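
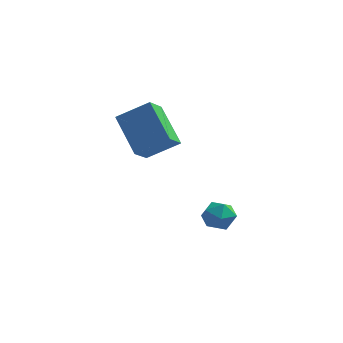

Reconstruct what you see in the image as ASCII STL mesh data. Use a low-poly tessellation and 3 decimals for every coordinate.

solid 
facet normal -0.888 -0.001 0.459
outer loop
vertex 0.311 -2.766 -2.905
vertex 0.602 -3.181 -2.343
vertex 0.621 -2.425 -2.304
endloop
endfacet
facet normal -0.800 0.595 0.075
outer loop
vertex 0.311 -2.766 -2.905
vertex 0.621 -2.425 -2.304
vertex 0.753 -2.159 -3.0
endloop
endfacet
facet normal -0.687 0.406 -0.603
outer loop
vertex 0.311 -2.766 -2.905
vertex 0.753 -2.159 -3.0
vertex 0.816 -2.749 -3.469
endloop
endfacet
facet normal -0.704 -0.307 -0.640
outer loop
vertex 0.311 -2.766 -2.905
vertex 0.816 -2.749 -3.469
vertex 0.723 -3.382 -3.063
endloop
endfacet
facet normal -0.829 -0.559 0.017
outer loop
vertex 0.311 -2.766 -2.905
vertex 0.723 -3.382 -3.063
vertex 0.602 -3.181 -2.343
endloop
endfacet
facet normal -0.215 0.925 0.313
outer loop
vertex 0.753 -2.159 -3.0
vertex 0.621 -2.425 -2.304
vertex 1.317 -2.198 -2.497
endloop
endfacet
facet normal -0.356 -0.039 0.934
outer loop
vertex 0.621 -2.425 -2.304
vertex 0.602 -3.181 -2.343
vertex 1.224 -2.831 -2.091
endloop
endfacet
facet normal -0.260 -0.940 0.219
outer loop
vertex 0.602 -3.181 -2.343
vertex 0.723 -3.382 -3.063
vertex 1.287 -3.421 -2.56
endloop
endfacet
facet normal -0.060 -0.533 -0.844
outer loop
vertex 0.723 -3.382 -3.063
vertex 0.816 -2.749 -3.469
vertex 1.419 -3.155 -3.256
endloop
endfacet
facet normal -0.031 0.620 -0.784
outer loop
vertex 0.816 -2.749 -3.469
vertex 0.753 -2.159 -3.0
vertex 1.438 -2.399 -3.217
endloop
endfacet
facet normal 0.704 0.307 0.640
outer loop
vertex 1.729 -2.814 -2.655
vertex 1.317 -2.198 -2.497
vertex 1.224 -2.831 -2.091
endloop
endfacet
facet normal 0.687 -0.406 0.603
outer loop
vertex 1.729 -2.814 -2.655
vertex 1.224 -2.831 -2.091
vertex 1.287 -3.421 -2.56
endloop
endfacet
facet normal 0.800 -0.595 -0.075
outer loop
vertex 1.729 -2.814 -2.655
vertex 1.287 -3.421 -2.56
vertex 1.419 -3.155 -3.256
endloop
endfacet
facet normal 0.888 0.001 -0.459
outer loop
vertex 1.729 -2.814 -2.655
vertex 1.419 -3.155 -3.256
vertex 1.438 -2.399 -3.217
endloop
endfacet
facet normal 0.829 0.559 -0.017
outer loop
vertex 1.729 -2.814 -2.655
vertex 1.438 -2.399 -3.217
vertex 1.317 -2.198 -2.497
endloop
endfacet
facet normal 0.060 0.533 0.844
outer loop
vertex 1.224 -2.831 -2.091
vertex 1.317 -2.198 -2.497
vertex 0.621 -2.425 -2.304
endloop
endfacet
facet normal 0.031 -0.620 0.784
outer loop
vertex 1.287 -3.421 -2.56
vertex 1.224 -2.831 -2.091
vertex 0.602 -3.181 -2.343
endloop
endfacet
facet normal 0.215 -0.925 -0.313
outer loop
vertex 1.419 -3.155 -3.256
vertex 1.287 -3.421 -2.56
vertex 0.723 -3.382 -3.063
endloop
endfacet
facet normal 0.356 0.039 -0.934
outer loop
vertex 1.438 -2.399 -3.217
vertex 1.419 -3.155 -3.256
vertex 0.816 -2.749 -3.469
endloop
endfacet
facet normal 0.260 0.940 -0.219
outer loop
vertex 1.317 -2.198 -2.497
vertex 1.438 -2.399 -3.217
vertex 0.753 -2.159 -3.0
endloop
endfacet
facet normal -0.566 0.538 0.625
outer loop
vertex -2.978 -3.048 2.006
vertex -1.741 -2.679 2.808
vertex -2.83 -2.144 1.362
endloop
endfacet
facet normal -0.814 -0.243 -0.528
outer loop
vertex -1.699 -3.221 0.112
vertex -2.978 -3.048 2.006
vertex -2.83 -2.144 1.362
endloop
endfacet
facet normal -0.565 0.538 0.625
outer loop
vertex -2.83 -2.144 1.362
vertex -1.741 -2.679 2.808
vertex -1.592 -1.775 2.164
endloop
endfacet
facet normal 0.132 0.807 -0.576
outer loop
vertex -1.592 -1.775 2.164
vertex -1.699 -3.221 0.112
vertex -2.83 -2.144 1.362
endloop
endfacet
facet normal -0.132 -0.807 0.576
outer loop
vertex -2.978 -3.048 2.006
vertex -0.61 -3.756 1.558
vertex -1.741 -2.679 2.808
endloop
endfacet
facet normal -0.814 -0.242 -0.528
outer loop
vertex -1.848 -4.125 0.756
vertex -2.978 -3.048 2.006
vertex -1.699 -3.221 0.112
endloop
endfacet
facet normal -0.132 -0.807 0.576
outer loop
vertex -1.848 -4.125 0.756
vertex -0.61 -3.756 1.558
vertex -2.978 -3.048 2.006
endloop
endfacet
facet normal 0.814 0.242 0.528
outer loop
vertex -1.741 -2.679 2.808
vertex -0.61 -3.756 1.558
vertex -1.592 -1.775 2.164
endloop
endfacet
facet normal 0.132 0.807 -0.576
outer loop
vertex -0.462 -2.852 0.914
vertex -1.699 -3.221 0.112
vertex -1.592 -1.775 2.164
endloop
endfacet
facet normal 0.814 0.242 0.527
outer loop
vertex -1.592 -1.775 2.164
vertex -0.61 -3.756 1.558
vertex -0.462 -2.852 0.914
endloop
endfacet
facet normal 0.566 -0.538 -0.625
outer loop
vertex -0.462 -2.852 0.914
vertex -1.848 -4.125 0.756
vertex -1.699 -3.221 0.112
endloop
endfacet
facet normal 0.565 -0.538 -0.625
outer loop
vertex -0.61 -3.756 1.558
vertex -1.848 -4.125 0.756
vertex -0.462 -2.852 0.914
endloop
endfacet

endsolid


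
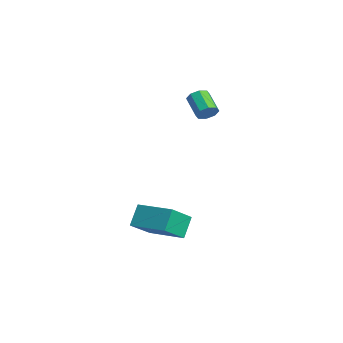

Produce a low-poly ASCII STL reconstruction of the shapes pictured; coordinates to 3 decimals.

solid 
facet normal -0.835 -0.536 -0.127
outer loop
vertex 0.54 -4.246 -1.89
vertex 0.079 -3.739 -1.004
vertex 0.009 -3.213 -2.758
endloop
endfacet
facet normal 0.412 -0.453 -0.791
outer loop
vertex 1.461 -2.281 -2.536
vertex 0.54 -4.246 -1.89
vertex 0.009 -3.213 -2.758
endloop
endfacet
facet normal -0.835 -0.536 -0.127
outer loop
vertex 0.009 -3.213 -2.758
vertex 0.079 -3.739 -1.004
vertex -0.452 -2.706 -1.872
endloop
endfacet
facet normal -0.366 0.713 -0.598
outer loop
vertex -0.452 -2.706 -1.872
vertex 1.461 -2.281 -2.536
vertex 0.009 -3.213 -2.758
endloop
endfacet
facet normal 0.366 -0.713 0.598
outer loop
vertex 0.54 -4.246 -1.89
vertex 1.531 -2.807 -0.782
vertex 0.079 -3.739 -1.004
endloop
endfacet
facet normal 0.412 -0.453 -0.791
outer loop
vertex 1.992 -3.314 -1.668
vertex 0.54 -4.246 -1.89
vertex 1.461 -2.281 -2.536
endloop
endfacet
facet normal 0.366 -0.713 0.598
outer loop
vertex 1.992 -3.314 -1.668
vertex 1.531 -2.807 -0.782
vertex 0.54 -4.246 -1.89
endloop
endfacet
facet normal -0.412 0.453 0.791
outer loop
vertex 0.079 -3.739 -1.004
vertex 1.531 -2.807 -0.782
vertex -0.452 -2.706 -1.872
endloop
endfacet
facet normal -0.366 0.713 -0.598
outer loop
vertex 1.0 -1.774 -1.65
vertex 1.461 -2.281 -2.536
vertex -0.452 -2.706 -1.872
endloop
endfacet
facet normal -0.412 0.453 0.791
outer loop
vertex -0.452 -2.706 -1.872
vertex 1.531 -2.807 -0.782
vertex 1.0 -1.774 -1.65
endloop
endfacet
facet normal 0.835 0.536 0.127
outer loop
vertex 1.0 -1.774 -1.65
vertex 1.992 -3.314 -1.668
vertex 1.461 -2.281 -2.536
endloop
endfacet
facet normal 0.835 0.536 0.127
outer loop
vertex 1.531 -2.807 -0.782
vertex 1.992 -3.314 -1.668
vertex 1.0 -1.774 -1.65
endloop
endfacet
facet normal 0.838 0.037 -0.544
outer loop
vertex -1.165 -0.181 3.429
vertex -1.448 -0.119 2.997
vertex -1.235 0.202 3.347
endloop
endfacet
facet normal 0.516 0.268 0.813
outer loop
vertex -1.165 -0.181 3.429
vertex -1.235 0.202 3.347
vertex -2.129 -0.223 4.055
endloop
endfacet
facet normal 0.515 0.270 0.813
outer loop
vertex -2.129 -0.223 4.055
vertex -1.235 0.202 3.347
vertex -2.199 0.16 3.972
endloop
endfacet
facet normal -0.838 -0.035 0.544
outer loop
vertex -2.129 -0.223 4.055
vertex -2.199 0.16 3.972
vertex -2.412 -0.161 3.623
endloop
endfacet
facet normal 0.838 0.037 -0.544
outer loop
vertex -1.235 0.202 3.347
vertex -1.448 -0.119 2.997
vertex -1.43 0.397 3.06
endloop
endfacet
facet normal 0.240 0.871 0.429
outer loop
vertex -1.235 0.202 3.347
vertex -1.43 0.397 3.06
vertex -2.199 0.16 3.972
endloop
endfacet
facet normal 0.240 0.871 0.429
outer loop
vertex -2.199 0.16 3.972
vertex -1.43 0.397 3.06
vertex -2.394 0.355 3.685
endloop
endfacet
facet normal -0.838 -0.036 0.545
outer loop
vertex -2.199 0.16 3.972
vertex -2.394 0.355 3.685
vertex -2.412 -0.161 3.623
endloop
endfacet
facet normal 0.839 0.037 -0.543
outer loop
vertex -1.43 0.397 3.06
vertex -1.448 -0.119 2.997
vertex -1.635 0.29 2.736
endloop
endfacet
facet normal -0.176 0.962 -0.207
outer loop
vertex -1.43 0.397 3.06
vertex -1.635 0.29 2.736
vertex -2.394 0.355 3.685
endloop
endfacet
facet normal -0.176 0.962 -0.207
outer loop
vertex -2.394 0.355 3.685
vertex -1.635 0.29 2.736
vertex -2.599 0.248 3.362
endloop
endfacet
facet normal -0.838 -0.036 0.544
outer loop
vertex -2.394 0.355 3.685
vertex -2.599 0.248 3.362
vertex -2.412 -0.161 3.623
endloop
endfacet
facet normal 0.838 0.036 -0.544
outer loop
vertex -1.635 0.29 2.736
vertex -1.448 -0.119 2.997
vertex -1.731 -0.057 2.565
endloop
endfacet
facet normal -0.489 0.491 -0.721
outer loop
vertex -1.635 0.29 2.736
vertex -1.731 -0.057 2.565
vertex -2.599 0.248 3.362
endloop
endfacet
facet normal -0.489 0.491 -0.721
outer loop
vertex -2.599 0.248 3.362
vertex -1.731 -0.057 2.565
vertex -2.695 -0.099 3.191
endloop
endfacet
facet normal -0.838 -0.036 0.544
outer loop
vertex -2.599 0.248 3.362
vertex -2.695 -0.099 3.191
vertex -2.412 -0.161 3.623
endloop
endfacet
facet normal 0.838 0.035 -0.544
outer loop
vertex -1.731 -0.057 2.565
vertex -1.448 -0.119 2.997
vertex -1.661 -0.44 2.648
endloop
endfacet
facet normal -0.516 -0.270 -0.813
outer loop
vertex -1.731 -0.057 2.565
vertex -1.661 -0.44 2.648
vertex -2.695 -0.099 3.191
endloop
endfacet
facet normal -0.516 -0.268 -0.814
outer loop
vertex -2.695 -0.099 3.191
vertex -1.661 -0.44 2.648
vertex -2.625 -0.482 3.273
endloop
endfacet
facet normal -0.838 -0.037 0.544
outer loop
vertex -2.695 -0.099 3.191
vertex -2.625 -0.482 3.273
vertex -2.412 -0.161 3.623
endloop
endfacet
facet normal 0.838 0.036 -0.545
outer loop
vertex -1.661 -0.44 2.648
vertex -1.448 -0.119 2.997
vertex -1.466 -0.635 2.935
endloop
endfacet
facet normal -0.240 -0.871 -0.429
outer loop
vertex -1.661 -0.44 2.648
vertex -1.466 -0.635 2.935
vertex -2.625 -0.482 3.273
endloop
endfacet
facet normal -0.240 -0.871 -0.429
outer loop
vertex -2.625 -0.482 3.273
vertex -1.466 -0.635 2.935
vertex -2.43 -0.677 3.56
endloop
endfacet
facet normal -0.838 -0.037 0.544
outer loop
vertex -2.625 -0.482 3.273
vertex -2.43 -0.677 3.56
vertex -2.412 -0.161 3.623
endloop
endfacet
facet normal 0.838 0.036 -0.544
outer loop
vertex -1.466 -0.635 2.935
vertex -1.448 -0.119 2.997
vertex -1.261 -0.528 3.258
endloop
endfacet
facet normal 0.176 -0.962 0.207
outer loop
vertex -1.466 -0.635 2.935
vertex -1.261 -0.528 3.258
vertex -2.43 -0.677 3.56
endloop
endfacet
facet normal 0.176 -0.962 0.206
outer loop
vertex -2.43 -0.677 3.56
vertex -1.261 -0.528 3.258
vertex -2.225 -0.57 3.884
endloop
endfacet
facet normal -0.839 -0.037 0.543
outer loop
vertex -2.43 -0.677 3.56
vertex -2.225 -0.57 3.884
vertex -2.412 -0.161 3.623
endloop
endfacet
facet normal 0.838 0.036 -0.544
outer loop
vertex -1.261 -0.528 3.258
vertex -1.448 -0.119 2.997
vertex -1.165 -0.181 3.429
endloop
endfacet
facet normal 0.489 -0.491 0.721
outer loop
vertex -1.261 -0.528 3.258
vertex -1.165 -0.181 3.429
vertex -2.225 -0.57 3.884
endloop
endfacet
facet normal 0.489 -0.491 0.721
outer loop
vertex -2.225 -0.57 3.884
vertex -1.165 -0.181 3.429
vertex -2.129 -0.223 4.055
endloop
endfacet
facet normal -0.838 -0.036 0.544
outer loop
vertex -2.225 -0.57 3.884
vertex -2.129 -0.223 4.055
vertex -2.412 -0.161 3.623
endloop
endfacet

endsolid


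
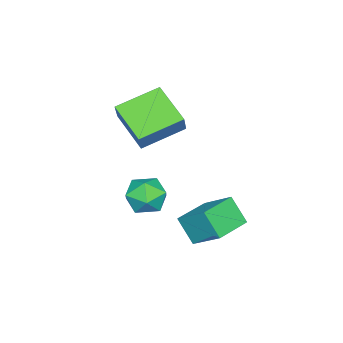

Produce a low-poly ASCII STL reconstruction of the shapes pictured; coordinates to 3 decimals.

solid 
facet normal -0.976 0.213 -0.038
outer loop
vertex -1.063 0.434 -0.031
vertex -0.841 1.615 0.9
vertex -0.863 1.175 -1.018
endloop
endfacet
facet normal -0.147 -0.777 -0.613
outer loop
vertex 0.641 0.845 -0.96
vertex -1.063 0.434 -0.031
vertex -0.863 1.175 -1.018
endloop
endfacet
facet normal -0.976 0.214 -0.038
outer loop
vertex -0.863 1.175 -1.018
vertex -0.841 1.615 0.9
vertex -0.64 2.355 -0.087
endloop
endfacet
facet normal 0.160 0.593 -0.789
outer loop
vertex -0.64 2.355 -0.087
vertex 0.641 0.845 -0.96
vertex -0.863 1.175 -1.018
endloop
endfacet
facet normal -0.160 -0.592 0.790
outer loop
vertex -1.063 0.434 -0.031
vertex 0.663 1.285 0.958
vertex -0.841 1.615 0.9
endloop
endfacet
facet normal -0.146 -0.777 -0.612
outer loop
vertex 0.44 0.105 0.027
vertex -1.063 0.434 -0.031
vertex 0.641 0.845 -0.96
endloop
endfacet
facet normal -0.160 -0.593 0.789
outer loop
vertex 0.44 0.105 0.027
vertex 0.663 1.285 0.958
vertex -1.063 0.434 -0.031
endloop
endfacet
facet normal 0.147 0.777 0.612
outer loop
vertex -0.841 1.615 0.9
vertex 0.663 1.285 0.958
vertex -0.64 2.355 -0.087
endloop
endfacet
facet normal 0.160 0.592 -0.790
outer loop
vertex 0.863 2.026 -0.029
vertex 0.641 0.845 -0.96
vertex -0.64 2.355 -0.087
endloop
endfacet
facet normal 0.146 0.777 0.613
outer loop
vertex -0.64 2.355 -0.087
vertex 0.663 1.285 0.958
vertex 0.863 2.026 -0.029
endloop
endfacet
facet normal 0.976 -0.214 0.038
outer loop
vertex 0.863 2.026 -0.029
vertex 0.44 0.105 0.027
vertex 0.641 0.845 -0.96
endloop
endfacet
facet normal 0.976 -0.214 0.037
outer loop
vertex 0.663 1.285 0.958
vertex 0.44 0.105 0.027
vertex 0.863 2.026 -0.029
endloop
endfacet
facet normal -0.288 0.443 0.849
outer loop
vertex 0.717 -0.198 1.543
vertex 0.159 -0.877 1.708
vertex 1.0 -0.907 2.009
endloop
endfacet
facet normal 0.388 0.609 0.691
outer loop
vertex 0.717 -0.198 1.543
vertex 1.0 -0.907 2.009
vertex 1.528 -0.539 1.388
endloop
endfacet
facet normal 0.395 0.918 0.046
outer loop
vertex 0.717 -0.198 1.543
vertex 1.528 -0.539 1.388
vertex 1.013 -0.283 0.704
endloop
endfacet
facet normal -0.278 0.941 -0.193
outer loop
vertex 0.717 -0.198 1.543
vertex 1.013 -0.283 0.704
vertex 0.167 -0.492 0.902
endloop
endfacet
facet normal -0.699 0.648 0.303
outer loop
vertex 0.717 -0.198 1.543
vertex 0.167 -0.492 0.902
vertex 0.159 -0.877 1.708
endloop
endfacet
facet normal 0.761 0.004 0.649
outer loop
vertex 1.528 -0.539 1.388
vertex 1.0 -0.907 2.009
vertex 1.473 -1.428 1.458
endloop
endfacet
facet normal -0.333 -0.267 0.904
outer loop
vertex 1.0 -0.907 2.009
vertex 0.159 -0.877 1.708
vertex 0.627 -1.637 1.656
endloop
endfacet
facet normal -0.998 0.063 0.020
outer loop
vertex 0.159 -0.877 1.708
vertex 0.167 -0.492 0.902
vertex 0.112 -1.381 0.972
endloop
endfacet
facet normal -0.316 0.539 -0.781
outer loop
vertex 0.167 -0.492 0.902
vertex 1.013 -0.283 0.704
vertex 0.64 -1.013 0.351
endloop
endfacet
facet normal 0.771 0.502 -0.393
outer loop
vertex 1.013 -0.283 0.704
vertex 1.528 -0.539 1.388
vertex 1.481 -1.043 0.652
endloop
endfacet
facet normal 0.278 -0.941 0.193
outer loop
vertex 0.923 -1.722 0.817
vertex 1.473 -1.428 1.458
vertex 0.627 -1.637 1.656
endloop
endfacet
facet normal -0.395 -0.918 -0.046
outer loop
vertex 0.923 -1.722 0.817
vertex 0.627 -1.637 1.656
vertex 0.112 -1.381 0.972
endloop
endfacet
facet normal -0.388 -0.609 -0.691
outer loop
vertex 0.923 -1.722 0.817
vertex 0.112 -1.381 0.972
vertex 0.64 -1.013 0.351
endloop
endfacet
facet normal 0.288 -0.443 -0.849
outer loop
vertex 0.923 -1.722 0.817
vertex 0.64 -1.013 0.351
vertex 1.481 -1.043 0.652
endloop
endfacet
facet normal 0.699 -0.648 -0.303
outer loop
vertex 0.923 -1.722 0.817
vertex 1.481 -1.043 0.652
vertex 1.473 -1.428 1.458
endloop
endfacet
facet normal 0.316 -0.539 0.781
outer loop
vertex 0.627 -1.637 1.656
vertex 1.473 -1.428 1.458
vertex 1.0 -0.907 2.009
endloop
endfacet
facet normal -0.771 -0.502 0.393
outer loop
vertex 0.112 -1.381 0.972
vertex 0.627 -1.637 1.656
vertex 0.159 -0.877 1.708
endloop
endfacet
facet normal -0.761 -0.004 -0.649
outer loop
vertex 0.64 -1.013 0.351
vertex 0.112 -1.381 0.972
vertex 0.167 -0.492 0.902
endloop
endfacet
facet normal 0.333 0.267 -0.904
outer loop
vertex 1.481 -1.043 0.652
vertex 0.64 -1.013 0.351
vertex 1.013 -0.283 0.704
endloop
endfacet
facet normal 0.998 -0.063 -0.020
outer loop
vertex 1.473 -1.428 1.458
vertex 1.481 -1.043 0.652
vertex 1.528 -0.539 1.388
endloop
endfacet
facet normal -0.741 0.592 0.317
outer loop
vertex -2.85 -2.379 4.339
vertex -2.063 -0.944 3.5
vertex -3.445 -2.612 3.383
endloop
endfacet
facet normal -0.428 -0.780 0.456
outer loop
vertex -2.037 -3.736 2.78
vertex -2.85 -2.379 4.339
vertex -3.445 -2.612 3.383
endloop
endfacet
facet normal -0.741 0.592 0.318
outer loop
vertex -3.445 -2.612 3.383
vertex -2.063 -0.944 3.5
vertex -2.658 -1.176 2.544
endloop
endfacet
facet normal -0.517 -0.202 -0.831
outer loop
vertex -2.658 -1.176 2.544
vertex -2.037 -3.736 2.78
vertex -3.445 -2.612 3.383
endloop
endfacet
facet normal 0.518 0.202 0.831
outer loop
vertex -2.85 -2.379 4.339
vertex -0.655 -2.068 2.897
vertex -2.063 -0.944 3.5
endloop
endfacet
facet normal -0.428 -0.780 0.456
outer loop
vertex -1.442 -3.504 3.736
vertex -2.85 -2.379 4.339
vertex -2.037 -3.736 2.78
endloop
endfacet
facet normal 0.518 0.202 0.831
outer loop
vertex -1.442 -3.504 3.736
vertex -0.655 -2.068 2.897
vertex -2.85 -2.379 4.339
endloop
endfacet
facet normal 0.428 0.781 -0.456
outer loop
vertex -2.063 -0.944 3.5
vertex -0.655 -2.068 2.897
vertex -2.658 -1.176 2.544
endloop
endfacet
facet normal -0.518 -0.202 -0.831
outer loop
vertex -1.25 -2.301 1.941
vertex -2.037 -3.736 2.78
vertex -2.658 -1.176 2.544
endloop
endfacet
facet normal 0.428 0.780 -0.456
outer loop
vertex -2.658 -1.176 2.544
vertex -0.655 -2.068 2.897
vertex -1.25 -2.301 1.941
endloop
endfacet
facet normal 0.741 -0.592 -0.317
outer loop
vertex -1.25 -2.301 1.941
vertex -1.442 -3.504 3.736
vertex -2.037 -3.736 2.78
endloop
endfacet
facet normal 0.741 -0.592 -0.317
outer loop
vertex -0.655 -2.068 2.897
vertex -1.442 -3.504 3.736
vertex -1.25 -2.301 1.941
endloop
endfacet

endsolid


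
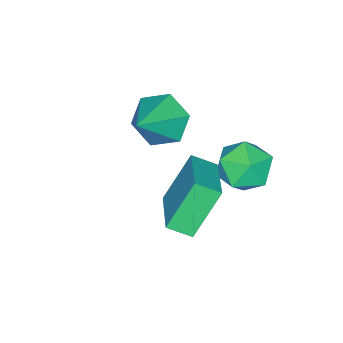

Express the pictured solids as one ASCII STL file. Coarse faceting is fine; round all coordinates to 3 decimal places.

solid 
facet normal -0.746 -0.583 -0.323
outer loop
vertex -1.827 1.693 -2.07
vertex -2.234 2.444 -2.485
vertex -0.792 1.312 -3.774
endloop
endfacet
facet normal 0.429 -0.791 0.437
outer loop
vertex 0.774 2.536 -3.095
vertex -1.827 1.693 -2.07
vertex -0.792 1.312 -3.774
endloop
endfacet
facet normal -0.746 -0.582 -0.323
outer loop
vertex -0.792 1.312 -3.774
vertex -2.234 2.444 -2.485
vertex -1.199 2.064 -4.189
endloop
endfacet
facet normal 0.510 -0.187 -0.839
outer loop
vertex -1.199 2.064 -4.189
vertex 0.774 2.536 -3.095
vertex -0.792 1.312 -3.774
endloop
endfacet
facet normal -0.510 0.187 0.839
outer loop
vertex -1.827 1.693 -2.07
vertex -0.668 3.668 -1.806
vertex -2.234 2.444 -2.485
endloop
endfacet
facet normal 0.428 -0.791 0.437
outer loop
vertex -0.261 2.916 -1.391
vertex -1.827 1.693 -2.07
vertex 0.774 2.536 -3.095
endloop
endfacet
facet normal -0.510 0.187 0.839
outer loop
vertex -0.261 2.916 -1.391
vertex -0.668 3.668 -1.806
vertex -1.827 1.693 -2.07
endloop
endfacet
facet normal -0.429 0.791 -0.437
outer loop
vertex -2.234 2.444 -2.485
vertex -0.668 3.668 -1.806
vertex -1.199 2.064 -4.189
endloop
endfacet
facet normal 0.510 -0.187 -0.839
outer loop
vertex 0.367 3.287 -3.51
vertex 0.774 2.536 -3.095
vertex -1.199 2.064 -4.189
endloop
endfacet
facet normal -0.428 0.791 -0.437
outer loop
vertex -1.199 2.064 -4.189
vertex -0.668 3.668 -1.806
vertex 0.367 3.287 -3.51
endloop
endfacet
facet normal 0.746 0.583 0.323
outer loop
vertex 0.367 3.287 -3.51
vertex -0.261 2.916 -1.391
vertex 0.774 2.536 -3.095
endloop
endfacet
facet normal 0.746 0.582 0.323
outer loop
vertex -0.668 3.668 -1.806
vertex -0.261 2.916 -1.391
vertex 0.367 3.287 -3.51
endloop
endfacet
facet normal -0.904 0.427 -0.004
outer loop
vertex -3.625 3.524 -3.477
vertex -3.972 2.796 -2.754
vertex -3.533 3.728 -2.418
endloop
endfacet
facet normal -0.395 0.908 -0.141
outer loop
vertex -3.625 3.524 -3.477
vertex -3.533 3.728 -2.418
vertex -2.722 3.977 -3.09
endloop
endfacet
facet normal -0.039 0.693 -0.720
outer loop
vertex -3.625 3.524 -3.477
vertex -2.722 3.977 -3.09
vertex -2.658 3.2 -3.841
endloop
endfacet
facet normal -0.328 0.079 -0.941
outer loop
vertex -3.625 3.524 -3.477
vertex -2.658 3.2 -3.841
vertex -3.431 2.47 -3.633
endloop
endfacet
facet normal -0.862 -0.085 -0.499
outer loop
vertex -3.625 3.524 -3.477
vertex -3.431 2.47 -3.633
vertex -3.972 2.796 -2.754
endloop
endfacet
facet normal 0.060 0.910 0.409
outer loop
vertex -2.722 3.977 -3.09
vertex -3.533 3.728 -2.418
vertex -2.509 3.53 -2.127
endloop
endfacet
facet normal -0.764 0.133 0.631
outer loop
vertex -3.533 3.728 -2.418
vertex -3.972 2.796 -2.754
vertex -3.282 2.8 -1.919
endloop
endfacet
facet normal -0.696 -0.698 -0.170
outer loop
vertex -3.972 2.796 -2.754
vertex -3.431 2.47 -3.633
vertex -3.218 2.023 -2.67
endloop
endfacet
facet normal 0.169 -0.431 -0.886
outer loop
vertex -3.431 2.47 -3.633
vertex -2.658 3.2 -3.841
vertex -2.407 2.272 -3.342
endloop
endfacet
facet normal 0.636 0.563 -0.528
outer loop
vertex -2.658 3.2 -3.841
vertex -2.722 3.977 -3.09
vertex -1.968 3.204 -3.006
endloop
endfacet
facet normal 0.328 -0.079 0.941
outer loop
vertex -2.315 2.476 -2.283
vertex -2.509 3.53 -2.127
vertex -3.282 2.8 -1.919
endloop
endfacet
facet normal 0.039 -0.693 0.720
outer loop
vertex -2.315 2.476 -2.283
vertex -3.282 2.8 -1.919
vertex -3.218 2.023 -2.67
endloop
endfacet
facet normal 0.395 -0.908 0.141
outer loop
vertex -2.315 2.476 -2.283
vertex -3.218 2.023 -2.67
vertex -2.407 2.272 -3.342
endloop
endfacet
facet normal 0.904 -0.427 0.004
outer loop
vertex -2.315 2.476 -2.283
vertex -2.407 2.272 -3.342
vertex -1.968 3.204 -3.006
endloop
endfacet
facet normal 0.862 0.085 0.499
outer loop
vertex -2.315 2.476 -2.283
vertex -1.968 3.204 -3.006
vertex -2.509 3.53 -2.127
endloop
endfacet
facet normal -0.169 0.431 0.886
outer loop
vertex -3.282 2.8 -1.919
vertex -2.509 3.53 -2.127
vertex -3.533 3.728 -2.418
endloop
endfacet
facet normal -0.636 -0.563 0.528
outer loop
vertex -3.218 2.023 -2.67
vertex -3.282 2.8 -1.919
vertex -3.972 2.796 -2.754
endloop
endfacet
facet normal -0.060 -0.910 -0.409
outer loop
vertex -2.407 2.272 -3.342
vertex -3.218 2.023 -2.67
vertex -3.431 2.47 -3.633
endloop
endfacet
facet normal 0.764 -0.133 -0.631
outer loop
vertex -1.968 3.204 -3.006
vertex -2.407 2.272 -3.342
vertex -2.658 3.2 -3.841
endloop
endfacet
facet normal 0.696 0.698 0.170
outer loop
vertex -2.509 3.53 -2.127
vertex -1.968 3.204 -3.006
vertex -2.722 3.977 -3.09
endloop
endfacet
facet normal -0.801 -0.101 -0.590
outer loop
vertex -2.56 -0.444 -3.514
vertex -3.196 -0.491 -2.642
vertex -2.978 0.462 -3.101
endloop
endfacet
facet normal 0.751 0.527 -0.396
outer loop
vertex -2.56 -0.444 -3.514
vertex -2.978 0.462 -3.101
vertex -1.584 -0.289 -1.458
endloop
endfacet
facet normal -0.802 -0.100 -0.589
outer loop
vertex -2.978 0.462 -3.101
vertex -3.196 -0.491 -2.642
vertex -3.613 0.415 -2.229
endloop
endfacet
facet normal 0.241 0.944 0.227
outer loop
vertex -2.978 0.462 -3.101
vertex -3.613 0.415 -2.229
vertex -1.584 -0.289 -1.458
endloop
endfacet
facet normal -0.802 -0.100 -0.589
outer loop
vertex -3.613 0.415 -2.229
vertex -3.196 -0.491 -2.642
vertex -3.831 -0.538 -1.77
endloop
endfacet
facet normal -0.172 0.459 0.872
outer loop
vertex -3.613 0.415 -2.229
vertex -3.831 -0.538 -1.77
vertex -1.584 -0.289 -1.458
endloop
endfacet
facet normal -0.802 -0.101 -0.589
outer loop
vertex -3.831 -0.538 -1.77
vertex -3.196 -0.491 -2.642
vertex -3.413 -1.444 -2.184
endloop
endfacet
facet normal -0.075 -0.443 0.893
outer loop
vertex -3.831 -0.538 -1.77
vertex -3.413 -1.444 -2.184
vertex -1.584 -0.289 -1.458
endloop
endfacet
facet normal -0.802 -0.101 -0.589
outer loop
vertex -3.413 -1.444 -2.184
vertex -3.196 -0.491 -2.642
vertex -2.778 -1.397 -3.056
endloop
endfacet
facet normal 0.435 -0.859 0.270
outer loop
vertex -3.413 -1.444 -2.184
vertex -2.778 -1.397 -3.056
vertex -1.584 -0.289 -1.458
endloop
endfacet
facet normal -0.801 -0.100 -0.590
outer loop
vertex -2.778 -1.397 -3.056
vertex -3.196 -0.491 -2.642
vertex -2.56 -0.444 -3.514
endloop
endfacet
facet normal 0.848 -0.374 -0.375
outer loop
vertex -2.778 -1.397 -3.056
vertex -2.56 -0.444 -3.514
vertex -1.584 -0.289 -1.458
endloop
endfacet

endsolid


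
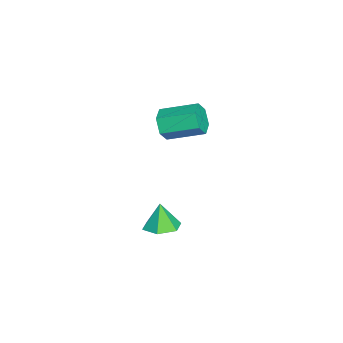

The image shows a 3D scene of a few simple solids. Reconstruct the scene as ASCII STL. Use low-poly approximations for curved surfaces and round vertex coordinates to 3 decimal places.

solid 
facet normal -0.051 -0.940 -0.337
outer loop
vertex -1.389 -3.87 -1.138
vertex -1.838 -4.084 -0.473
vertex -2.217 -3.817 -1.161
endloop
endfacet
facet normal 0.048 0.334 -0.941
outer loop
vertex -1.389 -3.87 -1.138
vertex -2.217 -3.817 -1.161
vertex -1.294 -2.122 -0.512
endloop
endfacet
facet normal 0.048 0.334 -0.941
outer loop
vertex -1.294 -2.122 -0.512
vertex -2.217 -3.817 -1.161
vertex -2.122 -2.068 -0.535
endloop
endfacet
facet normal 0.052 0.940 0.337
outer loop
vertex -1.294 -2.122 -0.512
vertex -2.122 -2.068 -0.535
vertex -1.742 -2.336 0.153
endloop
endfacet
facet normal -0.050 -0.940 -0.337
outer loop
vertex -2.217 -3.817 -1.161
vertex -1.838 -4.084 -0.473
vertex -2.665 -4.031 -0.497
endloop
endfacet
facet normal -0.840 0.223 -0.495
outer loop
vertex -2.217 -3.817 -1.161
vertex -2.665 -4.031 -0.497
vertex -2.122 -2.068 -0.535
endloop
endfacet
facet normal -0.840 0.223 -0.494
outer loop
vertex -2.122 -2.068 -0.535
vertex -2.665 -4.031 -0.497
vertex -2.57 -2.282 0.13
endloop
endfacet
facet normal 0.052 0.940 0.337
outer loop
vertex -2.122 -2.068 -0.535
vertex -2.57 -2.282 0.13
vertex -1.742 -2.336 0.153
endloop
endfacet
facet normal -0.050 -0.940 -0.337
outer loop
vertex -2.665 -4.031 -0.497
vertex -1.838 -4.084 -0.473
vertex -2.286 -4.298 0.192
endloop
endfacet
facet normal -0.888 -0.111 0.445
outer loop
vertex -2.665 -4.031 -0.497
vertex -2.286 -4.298 0.192
vertex -2.57 -2.282 0.13
endloop
endfacet
facet normal -0.888 -0.111 0.446
outer loop
vertex -2.57 -2.282 0.13
vertex -2.286 -4.298 0.192
vertex -2.191 -2.55 0.818
endloop
endfacet
facet normal 0.052 0.940 0.338
outer loop
vertex -2.57 -2.282 0.13
vertex -2.191 -2.55 0.818
vertex -1.742 -2.336 0.153
endloop
endfacet
facet normal -0.052 -0.940 -0.337
outer loop
vertex -2.286 -4.298 0.192
vertex -1.838 -4.084 -0.473
vertex -1.458 -4.352 0.215
endloop
endfacet
facet normal -0.048 -0.334 0.941
outer loop
vertex -2.286 -4.298 0.192
vertex -1.458 -4.352 0.215
vertex -2.191 -2.55 0.818
endloop
endfacet
facet normal -0.048 -0.334 0.941
outer loop
vertex -2.191 -2.55 0.818
vertex -1.458 -4.352 0.215
vertex -1.363 -2.603 0.841
endloop
endfacet
facet normal 0.051 0.940 0.337
outer loop
vertex -2.191 -2.55 0.818
vertex -1.363 -2.603 0.841
vertex -1.742 -2.336 0.153
endloop
endfacet
facet normal -0.052 -0.940 -0.337
outer loop
vertex -1.458 -4.352 0.215
vertex -1.838 -4.084 -0.473
vertex -1.01 -4.138 -0.45
endloop
endfacet
facet normal 0.840 -0.223 0.494
outer loop
vertex -1.458 -4.352 0.215
vertex -1.01 -4.138 -0.45
vertex -1.363 -2.603 0.841
endloop
endfacet
facet normal 0.840 -0.223 0.495
outer loop
vertex -1.363 -2.603 0.841
vertex -1.01 -4.138 -0.45
vertex -0.915 -2.389 0.177
endloop
endfacet
facet normal 0.050 0.940 0.337
outer loop
vertex -1.363 -2.603 0.841
vertex -0.915 -2.389 0.177
vertex -1.742 -2.336 0.153
endloop
endfacet
facet normal -0.052 -0.940 -0.338
outer loop
vertex -1.01 -4.138 -0.45
vertex -1.838 -4.084 -0.473
vertex -1.389 -3.87 -1.138
endloop
endfacet
facet normal 0.888 0.112 -0.446
outer loop
vertex -1.01 -4.138 -0.45
vertex -1.389 -3.87 -1.138
vertex -0.915 -2.389 0.177
endloop
endfacet
facet normal 0.888 0.111 -0.446
outer loop
vertex -0.915 -2.389 0.177
vertex -1.389 -3.87 -1.138
vertex -1.294 -2.122 -0.512
endloop
endfacet
facet normal 0.050 0.940 0.337
outer loop
vertex -0.915 -2.389 0.177
vertex -1.294 -2.122 -0.512
vertex -1.742 -2.336 0.153
endloop
endfacet
facet normal 0.272 0.088 -0.958
outer loop
vertex 4.577 -3.624 -2.373
vertex 3.753 -3.524 -2.598
vertex 4.231 -2.837 -2.399
endloop
endfacet
facet normal 0.616 0.295 0.731
outer loop
vertex 4.577 -3.624 -2.373
vertex 4.231 -2.837 -2.399
vertex 3.407 -3.636 -1.382
endloop
endfacet
facet normal 0.272 0.088 -0.958
outer loop
vertex 4.231 -2.837 -2.399
vertex 3.753 -3.524 -2.598
vertex 3.407 -2.737 -2.624
endloop
endfacet
facet normal -0.062 0.809 0.585
outer loop
vertex 4.231 -2.837 -2.399
vertex 3.407 -2.737 -2.624
vertex 3.407 -3.636 -1.382
endloop
endfacet
facet normal 0.273 0.089 -0.958
outer loop
vertex 3.407 -2.737 -2.624
vertex 3.753 -3.524 -2.598
vertex 2.929 -3.424 -2.824
endloop
endfacet
facet normal -0.816 0.469 0.339
outer loop
vertex 3.407 -2.737 -2.624
vertex 2.929 -3.424 -2.824
vertex 3.407 -3.636 -1.382
endloop
endfacet
facet normal 0.273 0.089 -0.958
outer loop
vertex 2.929 -3.424 -2.824
vertex 3.753 -3.524 -2.598
vertex 3.275 -4.211 -2.798
endloop
endfacet
facet normal -0.892 -0.384 0.239
outer loop
vertex 2.929 -3.424 -2.824
vertex 3.275 -4.211 -2.798
vertex 3.407 -3.636 -1.382
endloop
endfacet
facet normal 0.273 0.089 -0.958
outer loop
vertex 3.275 -4.211 -2.798
vertex 3.753 -3.524 -2.598
vertex 4.099 -4.311 -2.572
endloop
endfacet
facet normal -0.214 -0.898 0.385
outer loop
vertex 3.275 -4.211 -2.798
vertex 4.099 -4.311 -2.572
vertex 3.407 -3.636 -1.382
endloop
endfacet
facet normal 0.272 0.088 -0.958
outer loop
vertex 4.099 -4.311 -2.572
vertex 3.753 -3.524 -2.598
vertex 4.577 -3.624 -2.373
endloop
endfacet
facet normal 0.540 -0.558 0.630
outer loop
vertex 4.099 -4.311 -2.572
vertex 4.577 -3.624 -2.373
vertex 3.407 -3.636 -1.382
endloop
endfacet

endsolid


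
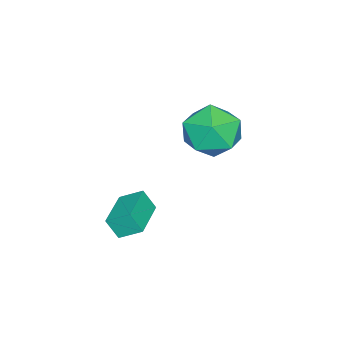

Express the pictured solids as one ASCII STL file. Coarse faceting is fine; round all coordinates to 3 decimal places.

solid 
facet normal 0.058 0.373 0.926
outer loop
vertex -0.363 -0.966 -0.865
vertex -0.364 -2.116 -0.401
vertex 0.709 -1.566 -0.69
endloop
endfacet
facet normal 0.377 0.806 0.456
outer loop
vertex -0.363 -0.966 -0.865
vertex 0.709 -1.566 -0.69
vertex 0.532 -0.9 -1.722
endloop
endfacet
facet normal -0.107 0.994 -0.035
outer loop
vertex -0.363 -0.966 -0.865
vertex 0.532 -0.9 -1.722
vertex -0.65 -1.039 -2.07
endloop
endfacet
facet normal -0.724 0.677 0.132
outer loop
vertex -0.363 -0.966 -0.865
vertex -0.65 -1.039 -2.07
vertex -1.204 -1.791 -1.253
endloop
endfacet
facet normal -0.622 0.293 0.726
outer loop
vertex -0.363 -0.966 -0.865
vertex -1.204 -1.791 -1.253
vertex -0.364 -2.116 -0.401
endloop
endfacet
facet normal 0.891 0.436 0.128
outer loop
vertex 0.532 -0.9 -1.722
vertex 0.709 -1.566 -0.69
vertex 1.084 -2.009 -1.787
endloop
endfacet
facet normal 0.375 -0.264 0.889
outer loop
vertex 0.709 -1.566 -0.69
vertex -0.364 -2.116 -0.401
vertex 0.53 -2.761 -0.97
endloop
endfacet
facet normal -0.725 -0.394 0.565
outer loop
vertex -0.364 -2.116 -0.401
vertex -1.204 -1.791 -1.253
vertex -0.652 -2.9 -1.318
endloop
endfacet
facet normal -0.890 0.226 -0.396
outer loop
vertex -1.204 -1.791 -1.253
vertex -0.65 -1.039 -2.07
vertex -0.829 -2.234 -2.35
endloop
endfacet
facet normal 0.109 0.738 -0.666
outer loop
vertex -0.65 -1.039 -2.07
vertex 0.532 -0.9 -1.722
vertex 0.244 -1.684 -2.639
endloop
endfacet
facet normal 0.724 -0.677 -0.132
outer loop
vertex 0.243 -2.834 -2.175
vertex 1.084 -2.009 -1.787
vertex 0.53 -2.761 -0.97
endloop
endfacet
facet normal 0.107 -0.994 0.035
outer loop
vertex 0.243 -2.834 -2.175
vertex 0.53 -2.761 -0.97
vertex -0.652 -2.9 -1.318
endloop
endfacet
facet normal -0.377 -0.806 -0.456
outer loop
vertex 0.243 -2.834 -2.175
vertex -0.652 -2.9 -1.318
vertex -0.829 -2.234 -2.35
endloop
endfacet
facet normal -0.058 -0.373 -0.926
outer loop
vertex 0.243 -2.834 -2.175
vertex -0.829 -2.234 -2.35
vertex 0.244 -1.684 -2.639
endloop
endfacet
facet normal 0.622 -0.293 -0.726
outer loop
vertex 0.243 -2.834 -2.175
vertex 0.244 -1.684 -2.639
vertex 1.084 -2.009 -1.787
endloop
endfacet
facet normal 0.890 -0.226 0.396
outer loop
vertex 0.53 -2.761 -0.97
vertex 1.084 -2.009 -1.787
vertex 0.709 -1.566 -0.69
endloop
endfacet
facet normal -0.109 -0.738 0.666
outer loop
vertex -0.652 -2.9 -1.318
vertex 0.53 -2.761 -0.97
vertex -0.364 -2.116 -0.401
endloop
endfacet
facet normal -0.891 -0.436 -0.128
outer loop
vertex -0.829 -2.234 -2.35
vertex -0.652 -2.9 -1.318
vertex -1.204 -1.791 -1.253
endloop
endfacet
facet normal -0.375 0.264 -0.889
outer loop
vertex 0.244 -1.684 -2.639
vertex -0.829 -2.234 -2.35
vertex -0.65 -1.039 -2.07
endloop
endfacet
facet normal 0.725 0.394 -0.565
outer loop
vertex 1.084 -2.009 -1.787
vertex 0.244 -1.684 -2.639
vertex 0.532 -0.9 -1.722
endloop
endfacet
facet normal -0.983 -0.176 -0.044
outer loop
vertex 2.934 -4.043 -3.655
vertex 2.762 -3.212 -3.147
vertex 2.886 -3.582 -4.426
endloop
endfacet
facet normal 0.174 -0.840 -0.513
outer loop
vertex 4.518 -3.288 -4.353
vertex 2.934 -4.043 -3.655
vertex 2.886 -3.582 -4.426
endloop
endfacet
facet normal -0.983 -0.178 -0.044
outer loop
vertex 2.886 -3.582 -4.426
vertex 2.762 -3.212 -3.147
vertex 2.713 -2.75 -3.918
endloop
endfacet
facet normal -0.054 0.512 -0.857
outer loop
vertex 2.713 -2.75 -3.918
vertex 4.518 -3.288 -4.353
vertex 2.886 -3.582 -4.426
endloop
endfacet
facet normal 0.054 -0.513 0.857
outer loop
vertex 2.934 -4.043 -3.655
vertex 4.394 -2.918 -3.074
vertex 2.762 -3.212 -3.147
endloop
endfacet
facet normal 0.174 -0.840 -0.514
outer loop
vertex 4.567 -3.75 -3.582
vertex 2.934 -4.043 -3.655
vertex 4.518 -3.288 -4.353
endloop
endfacet
facet normal 0.054 -0.512 0.857
outer loop
vertex 4.567 -3.75 -3.582
vertex 4.394 -2.918 -3.074
vertex 2.934 -4.043 -3.655
endloop
endfacet
facet normal -0.174 0.840 0.514
outer loop
vertex 2.762 -3.212 -3.147
vertex 4.394 -2.918 -3.074
vertex 2.713 -2.75 -3.918
endloop
endfacet
facet normal -0.054 0.513 -0.857
outer loop
vertex 4.346 -2.457 -3.845
vertex 4.518 -3.288 -4.353
vertex 2.713 -2.75 -3.918
endloop
endfacet
facet normal -0.174 0.840 0.513
outer loop
vertex 2.713 -2.75 -3.918
vertex 4.394 -2.918 -3.074
vertex 4.346 -2.457 -3.845
endloop
endfacet
facet normal 0.983 0.177 0.044
outer loop
vertex 4.346 -2.457 -3.845
vertex 4.567 -3.75 -3.582
vertex 4.518 -3.288 -4.353
endloop
endfacet
facet normal 0.983 0.177 0.045
outer loop
vertex 4.394 -2.918 -3.074
vertex 4.567 -3.75 -3.582
vertex 4.346 -2.457 -3.845
endloop
endfacet

endsolid


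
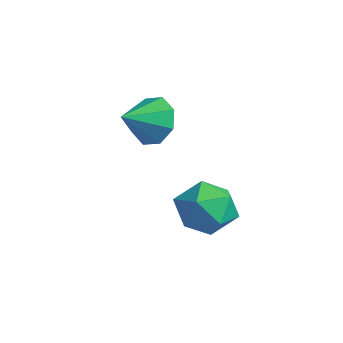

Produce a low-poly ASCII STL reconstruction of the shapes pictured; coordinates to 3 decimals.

solid 
facet normal -0.696 0.365 0.618
outer loop
vertex 2.845 0.91 0.14
vertex 3.621 0.868 1.038
vertex 3.54 1.846 0.369
endloop
endfacet
facet normal -0.796 0.603 -0.047
outer loop
vertex 2.845 0.91 0.14
vertex 3.54 1.846 0.369
vertex 3.35 1.508 -0.754
endloop
endfacet
facet normal -0.880 0.037 -0.473
outer loop
vertex 2.845 0.91 0.14
vertex 3.35 1.508 -0.754
vertex 3.314 0.321 -0.779
endloop
endfacet
facet normal -0.832 -0.551 -0.071
outer loop
vertex 2.845 0.91 0.14
vertex 3.314 0.321 -0.779
vertex 3.481 -0.075 0.329
endloop
endfacet
facet normal -0.717 -0.347 0.604
outer loop
vertex 2.845 0.91 0.14
vertex 3.481 -0.075 0.329
vertex 3.621 0.868 1.038
endloop
endfacet
facet normal -0.205 0.946 -0.250
outer loop
vertex 3.35 1.508 -0.754
vertex 3.54 1.846 0.369
vertex 4.439 1.835 -0.409
endloop
endfacet
facet normal -0.041 0.562 0.826
outer loop
vertex 3.54 1.846 0.369
vertex 3.621 0.868 1.038
vertex 4.606 1.439 0.699
endloop
endfacet
facet normal -0.076 -0.592 0.802
outer loop
vertex 3.621 0.868 1.038
vertex 3.481 -0.075 0.329
vertex 4.57 0.252 0.674
endloop
endfacet
facet normal -0.262 -0.921 -0.290
outer loop
vertex 3.481 -0.075 0.329
vertex 3.314 0.321 -0.779
vertex 4.38 -0.086 -0.449
endloop
endfacet
facet normal -0.341 0.030 -0.940
outer loop
vertex 3.314 0.321 -0.779
vertex 3.35 1.508 -0.754
vertex 4.299 0.892 -1.118
endloop
endfacet
facet normal 0.832 0.551 0.071
outer loop
vertex 5.075 0.85 -0.22
vertex 4.439 1.835 -0.409
vertex 4.606 1.439 0.699
endloop
endfacet
facet normal 0.880 -0.037 0.473
outer loop
vertex 5.075 0.85 -0.22
vertex 4.606 1.439 0.699
vertex 4.57 0.252 0.674
endloop
endfacet
facet normal 0.796 -0.603 0.047
outer loop
vertex 5.075 0.85 -0.22
vertex 4.57 0.252 0.674
vertex 4.38 -0.086 -0.449
endloop
endfacet
facet normal 0.696 -0.365 -0.618
outer loop
vertex 5.075 0.85 -0.22
vertex 4.38 -0.086 -0.449
vertex 4.299 0.892 -1.118
endloop
endfacet
facet normal 0.717 0.347 -0.604
outer loop
vertex 5.075 0.85 -0.22
vertex 4.299 0.892 -1.118
vertex 4.439 1.835 -0.409
endloop
endfacet
facet normal 0.262 0.921 0.290
outer loop
vertex 4.606 1.439 0.699
vertex 4.439 1.835 -0.409
vertex 3.54 1.846 0.369
endloop
endfacet
facet normal 0.341 -0.030 0.940
outer loop
vertex 4.57 0.252 0.674
vertex 4.606 1.439 0.699
vertex 3.621 0.868 1.038
endloop
endfacet
facet normal 0.205 -0.946 0.250
outer loop
vertex 4.38 -0.086 -0.449
vertex 4.57 0.252 0.674
vertex 3.481 -0.075 0.329
endloop
endfacet
facet normal 0.041 -0.562 -0.826
outer loop
vertex 4.299 0.892 -1.118
vertex 4.38 -0.086 -0.449
vertex 3.314 0.321 -0.779
endloop
endfacet
facet normal 0.076 0.592 -0.802
outer loop
vertex 4.439 1.835 -0.409
vertex 4.299 0.892 -1.118
vertex 3.35 1.508 -0.754
endloop
endfacet
facet normal -0.244 0.883 -0.402
outer loop
vertex 2.923 -0.276 2.67
vertex 2.127 -0.193 3.335
vertex 3.128 0.089 3.347
endloop
endfacet
facet normal 0.911 -0.409 -0.056
outer loop
vertex 2.923 -0.276 2.67
vertex 3.128 0.089 3.347
vertex 2.473 -1.447 3.905
endloop
endfacet
facet normal -0.244 0.883 -0.401
outer loop
vertex 3.128 0.089 3.347
vertex 2.127 -0.193 3.335
vertex 2.747 0.288 4.017
endloop
endfacet
facet normal 0.835 -0.166 0.524
outer loop
vertex 3.128 0.089 3.347
vertex 2.747 0.288 4.017
vertex 2.473 -1.447 3.905
endloop
endfacet
facet normal -0.243 0.883 -0.402
outer loop
vertex 2.747 0.288 4.017
vertex 2.127 -0.193 3.335
vertex 2.003 0.206 4.287
endloop
endfacet
facet normal 0.350 -0.115 0.930
outer loop
vertex 2.747 0.288 4.017
vertex 2.003 0.206 4.287
vertex 2.473 -1.447 3.905
endloop
endfacet
facet normal -0.243 0.883 -0.402
outer loop
vertex 2.003 0.206 4.287
vertex 2.127 -0.193 3.335
vertex 1.331 -0.11 3.999
endloop
endfacet
facet normal -0.260 -0.287 0.922
outer loop
vertex 2.003 0.206 4.287
vertex 1.331 -0.11 3.999
vertex 2.473 -1.447 3.905
endloop
endfacet
facet normal -0.243 0.883 -0.402
outer loop
vertex 1.331 -0.11 3.999
vertex 2.127 -0.193 3.335
vertex 1.126 -0.475 3.322
endloop
endfacet
facet normal -0.638 -0.580 0.506
outer loop
vertex 1.331 -0.11 3.999
vertex 1.126 -0.475 3.322
vertex 2.473 -1.447 3.905
endloop
endfacet
facet normal -0.243 0.883 -0.402
outer loop
vertex 1.126 -0.475 3.322
vertex 2.127 -0.193 3.335
vertex 1.507 -0.675 2.652
endloop
endfacet
facet normal -0.562 -0.824 -0.074
outer loop
vertex 1.126 -0.475 3.322
vertex 1.507 -0.675 2.652
vertex 2.473 -1.447 3.905
endloop
endfacet
facet normal -0.243 0.883 -0.402
outer loop
vertex 1.507 -0.675 2.652
vertex 2.127 -0.193 3.335
vertex 2.252 -0.593 2.382
endloop
endfacet
facet normal -0.077 -0.874 -0.479
outer loop
vertex 1.507 -0.675 2.652
vertex 2.252 -0.593 2.382
vertex 2.473 -1.447 3.905
endloop
endfacet
facet normal -0.244 0.882 -0.402
outer loop
vertex 2.252 -0.593 2.382
vertex 2.127 -0.193 3.335
vertex 2.923 -0.276 2.67
endloop
endfacet
facet normal 0.534 -0.702 -0.471
outer loop
vertex 2.252 -0.593 2.382
vertex 2.923 -0.276 2.67
vertex 2.473 -1.447 3.905
endloop
endfacet

endsolid


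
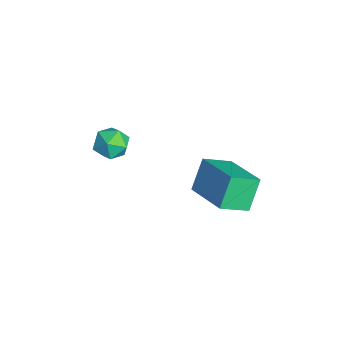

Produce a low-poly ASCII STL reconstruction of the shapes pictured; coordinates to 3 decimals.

solid 
facet normal -0.419 0.356 0.835
outer loop
vertex 0.27 3.051 -3.134
vertex 2.085 3.795 -2.54
vertex 0.002 4.205 -3.761
endloop
endfacet
facet normal -0.885 -0.363 -0.290
outer loop
vertex 0.615 3.685 -4.98
vertex 0.27 3.051 -3.134
vertex 0.002 4.205 -3.761
endloop
endfacet
facet normal -0.419 0.356 0.835
outer loop
vertex 0.002 4.205 -3.761
vertex 2.085 3.795 -2.54
vertex 1.817 4.949 -3.167
endloop
endfacet
facet normal -0.200 0.861 -0.468
outer loop
vertex 1.817 4.949 -3.167
vertex 0.615 3.685 -4.98
vertex 0.002 4.205 -3.761
endloop
endfacet
facet normal 0.200 -0.861 0.468
outer loop
vertex 0.27 3.051 -3.134
vertex 2.698 3.275 -3.759
vertex 2.085 3.795 -2.54
endloop
endfacet
facet normal -0.885 -0.363 -0.290
outer loop
vertex 0.883 2.531 -4.353
vertex 0.27 3.051 -3.134
vertex 0.615 3.685 -4.98
endloop
endfacet
facet normal 0.200 -0.861 0.468
outer loop
vertex 0.883 2.531 -4.353
vertex 2.698 3.275 -3.759
vertex 0.27 3.051 -3.134
endloop
endfacet
facet normal 0.885 0.363 0.290
outer loop
vertex 2.085 3.795 -2.54
vertex 2.698 3.275 -3.759
vertex 1.817 4.949 -3.167
endloop
endfacet
facet normal -0.200 0.861 -0.468
outer loop
vertex 2.43 4.429 -4.386
vertex 0.615 3.685 -4.98
vertex 1.817 4.949 -3.167
endloop
endfacet
facet normal 0.885 0.363 0.290
outer loop
vertex 1.817 4.949 -3.167
vertex 2.698 3.275 -3.759
vertex 2.43 4.429 -4.386
endloop
endfacet
facet normal 0.419 -0.356 -0.835
outer loop
vertex 2.43 4.429 -4.386
vertex 0.883 2.531 -4.353
vertex 0.615 3.685 -4.98
endloop
endfacet
facet normal 0.419 -0.356 -0.835
outer loop
vertex 2.698 3.275 -3.759
vertex 0.883 2.531 -4.353
vertex 2.43 4.429 -4.386
endloop
endfacet
facet normal -0.550 -0.016 0.835
outer loop
vertex 0.815 -0.395 -0.128
vertex 1.263 -0.949 0.157
vertex 1.436 -0.213 0.285
endloop
endfacet
facet normal -0.548 0.636 0.543
outer loop
vertex 0.815 -0.395 -0.128
vertex 1.436 -0.213 0.285
vertex 1.267 0.184 -0.35
endloop
endfacet
facet normal -0.804 0.582 -0.120
outer loop
vertex 0.815 -0.395 -0.128
vertex 1.267 0.184 -0.35
vertex 0.989 -0.307 -0.87
endloop
endfacet
facet normal -0.966 -0.102 -0.239
outer loop
vertex 0.815 -0.395 -0.128
vertex 0.989 -0.307 -0.87
vertex 0.986 -1.008 -0.557
endloop
endfacet
facet normal -0.808 -0.472 0.352
outer loop
vertex 0.815 -0.395 -0.128
vertex 0.986 -1.008 -0.557
vertex 1.263 -0.949 0.157
endloop
endfacet
facet normal 0.130 0.856 0.501
outer loop
vertex 1.267 0.184 -0.35
vertex 1.436 -0.213 0.285
vertex 1.994 -0.012 -0.203
endloop
endfacet
facet normal 0.127 -0.199 0.972
outer loop
vertex 1.436 -0.213 0.285
vertex 1.263 -0.949 0.157
vertex 1.991 -0.713 0.11
endloop
endfacet
facet normal -0.291 -0.937 0.190
outer loop
vertex 1.263 -0.949 0.157
vertex 0.986 -1.008 -0.557
vertex 1.713 -1.204 -0.41
endloop
endfacet
facet normal -0.547 -0.339 -0.765
outer loop
vertex 0.986 -1.008 -0.557
vertex 0.989 -0.307 -0.87
vertex 1.544 -0.807 -1.045
endloop
endfacet
facet normal -0.286 0.768 -0.573
outer loop
vertex 0.989 -0.307 -0.87
vertex 1.267 0.184 -0.35
vertex 1.717 -0.071 -0.917
endloop
endfacet
facet normal 0.966 0.102 0.239
outer loop
vertex 2.165 -0.625 -0.632
vertex 1.994 -0.012 -0.203
vertex 1.991 -0.713 0.11
endloop
endfacet
facet normal 0.804 -0.582 0.120
outer loop
vertex 2.165 -0.625 -0.632
vertex 1.991 -0.713 0.11
vertex 1.713 -1.204 -0.41
endloop
endfacet
facet normal 0.548 -0.636 -0.543
outer loop
vertex 2.165 -0.625 -0.632
vertex 1.713 -1.204 -0.41
vertex 1.544 -0.807 -1.045
endloop
endfacet
facet normal 0.550 0.016 -0.835
outer loop
vertex 2.165 -0.625 -0.632
vertex 1.544 -0.807 -1.045
vertex 1.717 -0.071 -0.917
endloop
endfacet
facet normal 0.808 0.472 -0.352
outer loop
vertex 2.165 -0.625 -0.632
vertex 1.717 -0.071 -0.917
vertex 1.994 -0.012 -0.203
endloop
endfacet
facet normal 0.547 0.339 0.765
outer loop
vertex 1.991 -0.713 0.11
vertex 1.994 -0.012 -0.203
vertex 1.436 -0.213 0.285
endloop
endfacet
facet normal 0.286 -0.768 0.573
outer loop
vertex 1.713 -1.204 -0.41
vertex 1.991 -0.713 0.11
vertex 1.263 -0.949 0.157
endloop
endfacet
facet normal -0.130 -0.856 -0.501
outer loop
vertex 1.544 -0.807 -1.045
vertex 1.713 -1.204 -0.41
vertex 0.986 -1.008 -0.557
endloop
endfacet
facet normal -0.127 0.199 -0.972
outer loop
vertex 1.717 -0.071 -0.917
vertex 1.544 -0.807 -1.045
vertex 0.989 -0.307 -0.87
endloop
endfacet
facet normal 0.291 0.937 -0.190
outer loop
vertex 1.994 -0.012 -0.203
vertex 1.717 -0.071 -0.917
vertex 1.267 0.184 -0.35
endloop
endfacet

endsolid


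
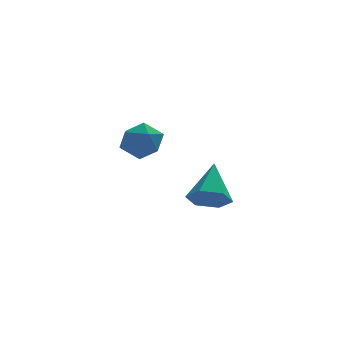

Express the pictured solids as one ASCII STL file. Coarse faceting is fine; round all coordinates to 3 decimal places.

solid 
facet normal -0.918 -0.395 0.048
outer loop
vertex -1.048 -0.845 1.96
vertex -0.744 -1.535 2.1
vertex -0.915 -1.067 2.683
endloop
endfacet
facet normal -0.922 0.287 0.258
outer loop
vertex -1.048 -0.845 1.96
vertex -0.915 -1.067 2.683
vertex -0.752 -0.349 2.466
endloop
endfacet
facet normal -0.673 0.686 -0.279
outer loop
vertex -1.048 -0.845 1.96
vertex -0.752 -0.349 2.466
vertex -0.48 -0.374 1.748
endloop
endfacet
facet normal -0.513 0.250 -0.821
outer loop
vertex -1.048 -0.845 1.96
vertex -0.48 -0.374 1.748
vertex -0.475 -1.107 1.522
endloop
endfacet
facet normal -0.665 -0.418 -0.619
outer loop
vertex -1.048 -0.845 1.96
vertex -0.475 -1.107 1.522
vertex -0.744 -1.535 2.1
endloop
endfacet
facet normal -0.473 0.352 0.808
outer loop
vertex -0.752 -0.349 2.466
vertex -0.915 -1.067 2.683
vertex -0.265 -0.733 2.918
endloop
endfacet
facet normal -0.465 -0.752 0.467
outer loop
vertex -0.915 -1.067 2.683
vertex -0.744 -1.535 2.1
vertex -0.26 -1.466 2.692
endloop
endfacet
facet normal -0.056 -0.790 -0.611
outer loop
vertex -0.744 -1.535 2.1
vertex -0.475 -1.107 1.522
vertex 0.012 -1.491 1.974
endloop
endfacet
facet normal 0.190 0.290 -0.938
outer loop
vertex -0.475 -1.107 1.522
vertex -0.48 -0.374 1.748
vertex 0.175 -0.773 1.757
endloop
endfacet
facet normal -0.068 0.996 -0.060
outer loop
vertex -0.48 -0.374 1.748
vertex -0.752 -0.349 2.466
vertex 0.004 -0.305 2.34
endloop
endfacet
facet normal 0.513 -0.250 0.821
outer loop
vertex 0.308 -0.995 2.48
vertex -0.265 -0.733 2.918
vertex -0.26 -1.466 2.692
endloop
endfacet
facet normal 0.673 -0.686 0.279
outer loop
vertex 0.308 -0.995 2.48
vertex -0.26 -1.466 2.692
vertex 0.012 -1.491 1.974
endloop
endfacet
facet normal 0.922 -0.287 -0.258
outer loop
vertex 0.308 -0.995 2.48
vertex 0.012 -1.491 1.974
vertex 0.175 -0.773 1.757
endloop
endfacet
facet normal 0.918 0.395 -0.048
outer loop
vertex 0.308 -0.995 2.48
vertex 0.175 -0.773 1.757
vertex 0.004 -0.305 2.34
endloop
endfacet
facet normal 0.665 0.418 0.619
outer loop
vertex 0.308 -0.995 2.48
vertex 0.004 -0.305 2.34
vertex -0.265 -0.733 2.918
endloop
endfacet
facet normal -0.190 -0.290 0.938
outer loop
vertex -0.26 -1.466 2.692
vertex -0.265 -0.733 2.918
vertex -0.915 -1.067 2.683
endloop
endfacet
facet normal 0.068 -0.996 0.060
outer loop
vertex 0.012 -1.491 1.974
vertex -0.26 -1.466 2.692
vertex -0.744 -1.535 2.1
endloop
endfacet
facet normal 0.473 -0.352 -0.808
outer loop
vertex 0.175 -0.773 1.757
vertex 0.012 -1.491 1.974
vertex -0.475 -1.107 1.522
endloop
endfacet
facet normal 0.465 0.752 -0.467
outer loop
vertex 0.004 -0.305 2.34
vertex 0.175 -0.773 1.757
vertex -0.48 -0.374 1.748
endloop
endfacet
facet normal 0.056 0.790 0.611
outer loop
vertex -0.265 -0.733 2.918
vertex 0.004 -0.305 2.34
vertex -0.752 -0.349 2.466
endloop
endfacet
facet normal -0.266 -0.721 -0.640
outer loop
vertex 3.268 2.03 -1.997
vertex 2.498 2.219 -1.89
vertex 2.921 2.576 -2.468
endloop
endfacet
facet normal 0.898 0.378 -0.223
outer loop
vertex 3.268 2.03 -1.997
vertex 2.921 2.576 -2.468
vertex 2.962 3.481 -0.77
endloop
endfacet
facet normal -0.265 -0.722 -0.640
outer loop
vertex 2.921 2.576 -2.468
vertex 2.498 2.219 -1.89
vertex 2.15 2.764 -2.361
endloop
endfacet
facet normal 0.148 0.871 -0.468
outer loop
vertex 2.921 2.576 -2.468
vertex 2.15 2.764 -2.361
vertex 2.962 3.481 -0.77
endloop
endfacet
facet normal -0.265 -0.722 -0.639
outer loop
vertex 2.15 2.764 -2.361
vertex 2.498 2.219 -1.89
vertex 1.728 2.407 -1.783
endloop
endfacet
facet normal -0.653 0.758 -0.008
outer loop
vertex 2.15 2.764 -2.361
vertex 1.728 2.407 -1.783
vertex 2.962 3.481 -0.77
endloop
endfacet
facet normal -0.265 -0.722 -0.640
outer loop
vertex 1.728 2.407 -1.783
vertex 2.498 2.219 -1.89
vertex 2.075 1.862 -1.312
endloop
endfacet
facet normal -0.703 0.153 0.695
outer loop
vertex 1.728 2.407 -1.783
vertex 2.075 1.862 -1.312
vertex 2.962 3.481 -0.77
endloop
endfacet
facet normal -0.266 -0.721 -0.640
outer loop
vertex 2.075 1.862 -1.312
vertex 2.498 2.219 -1.89
vertex 2.845 1.673 -1.419
endloop
endfacet
facet normal 0.047 -0.340 0.939
outer loop
vertex 2.075 1.862 -1.312
vertex 2.845 1.673 -1.419
vertex 2.962 3.481 -0.77
endloop
endfacet
facet normal -0.266 -0.721 -0.640
outer loop
vertex 2.845 1.673 -1.419
vertex 2.498 2.219 -1.89
vertex 3.268 2.03 -1.997
endloop
endfacet
facet normal 0.847 -0.227 0.480
outer loop
vertex 2.845 1.673 -1.419
vertex 3.268 2.03 -1.997
vertex 2.962 3.481 -0.77
endloop
endfacet

endsolid


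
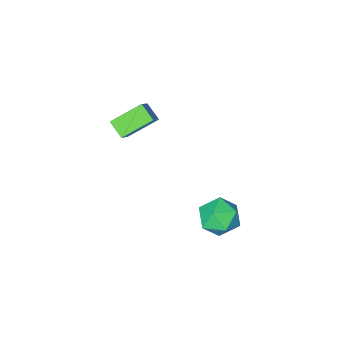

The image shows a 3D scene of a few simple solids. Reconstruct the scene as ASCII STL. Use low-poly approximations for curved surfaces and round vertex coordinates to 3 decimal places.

solid 
facet normal -0.551 -0.468 -0.691
outer loop
vertex 0.951 -2.58 -0.044
vertex 0.882 -1.679 -0.599
vertex 2.482 -3.028 -0.961
endloop
endfacet
facet normal 0.064 -0.850 0.522
outer loop
vertex 3.198 -2.421 -0.061
vertex 0.951 -2.58 -0.044
vertex 2.482 -3.028 -0.961
endloop
endfacet
facet normal -0.550 -0.467 -0.692
outer loop
vertex 2.482 -3.028 -0.961
vertex 0.882 -1.679 -0.599
vertex 2.414 -2.127 -1.515
endloop
endfacet
facet normal 0.832 -0.243 -0.498
outer loop
vertex 2.414 -2.127 -1.515
vertex 3.198 -2.421 -0.061
vertex 2.482 -3.028 -0.961
endloop
endfacet
facet normal -0.832 0.243 0.498
outer loop
vertex 0.951 -2.58 -0.044
vertex 1.598 -1.072 0.301
vertex 0.882 -1.679 -0.599
endloop
endfacet
facet normal 0.064 -0.850 0.523
outer loop
vertex 1.666 -1.973 0.855
vertex 0.951 -2.58 -0.044
vertex 3.198 -2.421 -0.061
endloop
endfacet
facet normal -0.832 0.243 0.498
outer loop
vertex 1.666 -1.973 0.855
vertex 1.598 -1.072 0.301
vertex 0.951 -2.58 -0.044
endloop
endfacet
facet normal -0.064 0.850 -0.523
outer loop
vertex 0.882 -1.679 -0.599
vertex 1.598 -1.072 0.301
vertex 2.414 -2.127 -1.515
endloop
endfacet
facet normal 0.832 -0.243 -0.498
outer loop
vertex 3.129 -1.52 -0.616
vertex 3.198 -2.421 -0.061
vertex 2.414 -2.127 -1.515
endloop
endfacet
facet normal -0.064 0.850 -0.523
outer loop
vertex 2.414 -2.127 -1.515
vertex 1.598 -1.072 0.301
vertex 3.129 -1.52 -0.616
endloop
endfacet
facet normal 0.550 0.468 0.691
outer loop
vertex 3.129 -1.52 -0.616
vertex 1.666 -1.973 0.855
vertex 3.198 -2.421 -0.061
endloop
endfacet
facet normal 0.551 0.467 0.692
outer loop
vertex 1.598 -1.072 0.301
vertex 1.666 -1.973 0.855
vertex 3.129 -1.52 -0.616
endloop
endfacet
facet normal -0.689 -0.629 0.361
outer loop
vertex 0.114 3.782 -3.164
vertex 0.818 2.899 -3.358
vertex 0.847 3.445 -2.351
endloop
endfacet
facet normal -0.740 0.012 0.672
outer loop
vertex 0.114 3.782 -3.164
vertex 0.847 3.445 -2.351
vertex 0.685 4.562 -2.549
endloop
endfacet
facet normal -0.853 0.497 0.162
outer loop
vertex 0.114 3.782 -3.164
vertex 0.685 4.562 -2.549
vertex 0.555 4.707 -3.678
endloop
endfacet
facet normal -0.871 0.156 -0.466
outer loop
vertex 0.114 3.782 -3.164
vertex 0.555 4.707 -3.678
vertex 0.638 3.679 -4.178
endloop
endfacet
facet normal -0.770 -0.538 -0.343
outer loop
vertex 0.114 3.782 -3.164
vertex 0.638 3.679 -4.178
vertex 0.818 2.899 -3.358
endloop
endfacet
facet normal -0.114 0.157 0.981
outer loop
vertex 0.685 4.562 -2.549
vertex 0.847 3.445 -2.351
vertex 1.742 4.161 -2.362
endloop
endfacet
facet normal -0.031 -0.878 0.477
outer loop
vertex 0.847 3.445 -2.351
vertex 0.818 2.899 -3.358
vertex 1.825 3.133 -2.862
endloop
endfacet
facet normal -0.161 -0.733 -0.661
outer loop
vertex 0.818 2.899 -3.358
vertex 0.638 3.679 -4.178
vertex 1.695 3.278 -3.991
endloop
endfacet
facet normal -0.325 0.392 -0.861
outer loop
vertex 0.638 3.679 -4.178
vertex 0.555 4.707 -3.678
vertex 1.533 4.395 -4.189
endloop
endfacet
facet normal -0.295 0.943 0.155
outer loop
vertex 0.555 4.707 -3.678
vertex 0.685 4.562 -2.549
vertex 1.562 4.941 -3.182
endloop
endfacet
facet normal 0.871 -0.156 0.466
outer loop
vertex 2.266 4.058 -3.376
vertex 1.742 4.161 -2.362
vertex 1.825 3.133 -2.862
endloop
endfacet
facet normal 0.853 -0.497 -0.162
outer loop
vertex 2.266 4.058 -3.376
vertex 1.825 3.133 -2.862
vertex 1.695 3.278 -3.991
endloop
endfacet
facet normal 0.740 -0.012 -0.672
outer loop
vertex 2.266 4.058 -3.376
vertex 1.695 3.278 -3.991
vertex 1.533 4.395 -4.189
endloop
endfacet
facet normal 0.689 0.629 -0.361
outer loop
vertex 2.266 4.058 -3.376
vertex 1.533 4.395 -4.189
vertex 1.562 4.941 -3.182
endloop
endfacet
facet normal 0.770 0.538 0.343
outer loop
vertex 2.266 4.058 -3.376
vertex 1.562 4.941 -3.182
vertex 1.742 4.161 -2.362
endloop
endfacet
facet normal 0.325 -0.392 0.861
outer loop
vertex 1.825 3.133 -2.862
vertex 1.742 4.161 -2.362
vertex 0.847 3.445 -2.351
endloop
endfacet
facet normal 0.295 -0.943 -0.155
outer loop
vertex 1.695 3.278 -3.991
vertex 1.825 3.133 -2.862
vertex 0.818 2.899 -3.358
endloop
endfacet
facet normal 0.114 -0.157 -0.981
outer loop
vertex 1.533 4.395 -4.189
vertex 1.695 3.278 -3.991
vertex 0.638 3.679 -4.178
endloop
endfacet
facet normal 0.031 0.878 -0.477
outer loop
vertex 1.562 4.941 -3.182
vertex 1.533 4.395 -4.189
vertex 0.555 4.707 -3.678
endloop
endfacet
facet normal 0.161 0.733 0.661
outer loop
vertex 1.742 4.161 -2.362
vertex 1.562 4.941 -3.182
vertex 0.685 4.562 -2.549
endloop
endfacet

endsolid


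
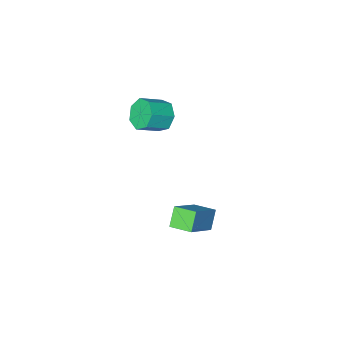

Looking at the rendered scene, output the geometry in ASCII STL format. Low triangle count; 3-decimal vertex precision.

solid 
facet normal -0.874 0.066 -0.482
outer loop
vertex 1.578 -3.102 1.277
vertex 1.205 -3.381 1.915
vertex 1.365 -2.631 1.727
endloop
endfacet
facet normal 0.375 0.723 -0.580
outer loop
vertex 1.578 -3.102 1.277
vertex 1.365 -2.631 1.727
vertex 2.609 -3.18 1.847
endloop
endfacet
facet normal 0.375 0.723 -0.581
outer loop
vertex 2.609 -3.18 1.847
vertex 1.365 -2.631 1.727
vertex 2.395 -2.708 2.296
endloop
endfacet
facet normal 0.873 -0.064 0.484
outer loop
vertex 2.609 -3.18 1.847
vertex 2.395 -2.708 2.296
vertex 2.235 -3.459 2.485
endloop
endfacet
facet normal -0.873 0.065 -0.482
outer loop
vertex 1.365 -2.631 1.727
vertex 1.205 -3.381 1.915
vertex 1.031 -2.725 2.319
endloop
endfacet
facet normal -0.010 0.988 0.151
outer loop
vertex 1.365 -2.631 1.727
vertex 1.031 -2.725 2.319
vertex 2.395 -2.708 2.296
endloop
endfacet
facet normal -0.010 0.988 0.151
outer loop
vertex 2.395 -2.708 2.296
vertex 1.031 -2.725 2.319
vertex 2.062 -2.802 2.888
endloop
endfacet
facet normal 0.874 -0.065 0.481
outer loop
vertex 2.395 -2.708 2.296
vertex 2.062 -2.802 2.888
vertex 2.235 -3.459 2.485
endloop
endfacet
facet normal -0.873 0.066 -0.483
outer loop
vertex 1.031 -2.725 2.319
vertex 1.205 -3.381 1.915
vertex 0.828 -3.313 2.606
endloop
endfacet
facet normal -0.387 0.509 0.769
outer loop
vertex 1.031 -2.725 2.319
vertex 0.828 -3.313 2.606
vertex 2.062 -2.802 2.888
endloop
endfacet
facet normal -0.387 0.510 0.768
outer loop
vertex 2.062 -2.802 2.888
vertex 0.828 -3.313 2.606
vertex 1.859 -3.39 3.176
endloop
endfacet
facet normal 0.874 -0.066 0.482
outer loop
vertex 2.062 -2.802 2.888
vertex 1.859 -3.39 3.176
vertex 2.235 -3.459 2.485
endloop
endfacet
facet normal -0.873 0.064 -0.483
outer loop
vertex 0.828 -3.313 2.606
vertex 1.205 -3.381 1.915
vertex 0.909 -3.953 2.374
endloop
endfacet
facet normal -0.473 -0.353 0.808
outer loop
vertex 0.828 -3.313 2.606
vertex 0.909 -3.953 2.374
vertex 1.859 -3.39 3.176
endloop
endfacet
facet normal -0.472 -0.353 0.808
outer loop
vertex 1.859 -3.39 3.176
vertex 0.909 -3.953 2.374
vertex 1.939 -4.03 2.943
endloop
endfacet
facet normal 0.874 -0.066 0.482
outer loop
vertex 1.859 -3.39 3.176
vertex 1.939 -4.03 2.943
vertex 2.235 -3.459 2.485
endloop
endfacet
facet normal -0.874 0.066 -0.482
outer loop
vertex 0.909 -3.953 2.374
vertex 1.205 -3.381 1.915
vertex 1.212 -4.162 1.796
endloop
endfacet
facet normal -0.202 -0.950 0.238
outer loop
vertex 0.909 -3.953 2.374
vertex 1.212 -4.162 1.796
vertex 1.939 -4.03 2.943
endloop
endfacet
facet normal -0.202 -0.950 0.237
outer loop
vertex 1.939 -4.03 2.943
vertex 1.212 -4.162 1.796
vertex 2.243 -4.239 2.365
endloop
endfacet
facet normal 0.873 -0.065 0.483
outer loop
vertex 1.939 -4.03 2.943
vertex 2.243 -4.239 2.365
vertex 2.235 -3.459 2.485
endloop
endfacet
facet normal -0.873 0.066 -0.482
outer loop
vertex 1.212 -4.162 1.796
vertex 1.205 -3.381 1.915
vertex 1.51 -3.784 1.308
endloop
endfacet
facet normal 0.219 -0.832 -0.510
outer loop
vertex 1.212 -4.162 1.796
vertex 1.51 -3.784 1.308
vertex 2.243 -4.239 2.365
endloop
endfacet
facet normal 0.219 -0.832 -0.510
outer loop
vertex 2.243 -4.239 2.365
vertex 1.51 -3.784 1.308
vertex 2.541 -3.861 1.877
endloop
endfacet
facet normal 0.873 -0.065 0.483
outer loop
vertex 2.243 -4.239 2.365
vertex 2.541 -3.861 1.877
vertex 2.235 -3.459 2.485
endloop
endfacet
facet normal -0.874 0.065 -0.482
outer loop
vertex 1.51 -3.784 1.308
vertex 1.205 -3.381 1.915
vertex 1.578 -3.102 1.277
endloop
endfacet
facet normal 0.476 -0.087 -0.875
outer loop
vertex 1.51 -3.784 1.308
vertex 1.578 -3.102 1.277
vertex 2.541 -3.861 1.877
endloop
endfacet
facet normal 0.477 -0.086 -0.875
outer loop
vertex 2.541 -3.861 1.877
vertex 1.578 -3.102 1.277
vertex 2.609 -3.18 1.847
endloop
endfacet
facet normal 0.873 -0.066 0.483
outer loop
vertex 2.541 -3.861 1.877
vertex 2.609 -3.18 1.847
vertex 2.235 -3.459 2.485
endloop
endfacet
facet normal -0.485 -0.420 0.767
outer loop
vertex 2.086 -0.992 -1.896
vertex 1.563 -0.106 -1.742
vertex 0.747 -1.578 -3.064
endloop
endfacet
facet normal 0.502 -0.852 -0.149
outer loop
vertex 1.237 -1.154 -3.838
vertex 2.086 -0.992 -1.896
vertex 0.747 -1.578 -3.064
endloop
endfacet
facet normal -0.485 -0.420 0.767
outer loop
vertex 0.747 -1.578 -3.064
vertex 1.563 -0.106 -1.742
vertex 0.225 -0.692 -2.909
endloop
endfacet
facet normal -0.716 -0.313 -0.624
outer loop
vertex 0.225 -0.692 -2.909
vertex 1.237 -1.154 -3.838
vertex 0.747 -1.578 -3.064
endloop
endfacet
facet normal 0.715 0.314 0.625
outer loop
vertex 2.086 -0.992 -1.896
vertex 2.053 0.318 -2.516
vertex 1.563 -0.106 -1.742
endloop
endfacet
facet normal 0.503 -0.852 -0.149
outer loop
vertex 2.575 -0.568 -2.671
vertex 2.086 -0.992 -1.896
vertex 1.237 -1.154 -3.838
endloop
endfacet
facet normal 0.717 0.313 0.623
outer loop
vertex 2.575 -0.568 -2.671
vertex 2.053 0.318 -2.516
vertex 2.086 -0.992 -1.896
endloop
endfacet
facet normal -0.503 0.852 0.148
outer loop
vertex 1.563 -0.106 -1.742
vertex 2.053 0.318 -2.516
vertex 0.225 -0.692 -2.909
endloop
endfacet
facet normal -0.716 -0.314 -0.624
outer loop
vertex 0.714 -0.268 -3.684
vertex 1.237 -1.154 -3.838
vertex 0.225 -0.692 -2.909
endloop
endfacet
facet normal -0.503 0.852 0.149
outer loop
vertex 0.225 -0.692 -2.909
vertex 2.053 0.318 -2.516
vertex 0.714 -0.268 -3.684
endloop
endfacet
facet normal 0.485 0.420 -0.767
outer loop
vertex 0.714 -0.268 -3.684
vertex 2.575 -0.568 -2.671
vertex 1.237 -1.154 -3.838
endloop
endfacet
facet normal 0.485 0.420 -0.767
outer loop
vertex 2.053 0.318 -2.516
vertex 2.575 -0.568 -2.671
vertex 0.714 -0.268 -3.684
endloop
endfacet

endsolid


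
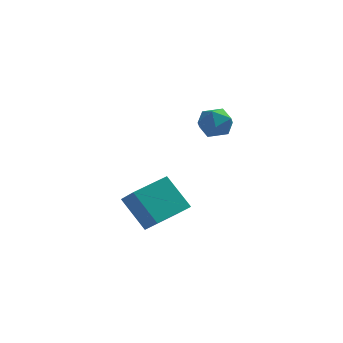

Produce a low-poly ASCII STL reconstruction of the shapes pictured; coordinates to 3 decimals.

solid 
facet normal -0.151 0.880 0.450
outer loop
vertex -0.271 0.466 1.199
vertex -0.815 0.059 1.811
vertex 0.082 0.13 1.974
endloop
endfacet
facet normal 0.494 0.857 0.146
outer loop
vertex -0.271 0.466 1.199
vertex 0.082 0.13 1.974
vertex 0.523 0.011 1.181
endloop
endfacet
facet normal 0.406 0.730 -0.550
outer loop
vertex -0.271 0.466 1.199
vertex 0.523 0.011 1.181
vertex -0.102 -0.133 0.529
endloop
endfacet
facet normal -0.295 0.674 -0.677
outer loop
vertex -0.271 0.466 1.199
vertex -0.102 -0.133 0.529
vertex -0.929 -0.104 0.918
endloop
endfacet
facet normal -0.639 0.767 -0.058
outer loop
vertex -0.271 0.466 1.199
vertex -0.929 -0.104 0.918
vertex -0.815 0.059 1.811
endloop
endfacet
facet normal 0.851 0.307 0.427
outer loop
vertex 0.523 0.011 1.181
vertex 0.082 0.13 1.974
vertex 0.469 -0.676 1.782
endloop
endfacet
facet normal -0.194 0.343 0.919
outer loop
vertex 0.082 0.13 1.974
vertex -0.815 0.059 1.811
vertex -0.358 -0.647 2.171
endloop
endfacet
facet normal -0.982 0.161 0.096
outer loop
vertex -0.815 0.059 1.811
vertex -0.929 -0.104 0.918
vertex -0.983 -0.791 1.519
endloop
endfacet
facet normal -0.425 0.011 -0.905
outer loop
vertex -0.929 -0.104 0.918
vertex -0.102 -0.133 0.529
vertex -0.542 -0.91 0.726
endloop
endfacet
facet normal 0.707 0.101 -0.700
outer loop
vertex -0.102 -0.133 0.529
vertex 0.523 0.011 1.181
vertex 0.355 -0.839 0.889
endloop
endfacet
facet normal 0.295 -0.674 0.677
outer loop
vertex -0.189 -1.246 1.501
vertex 0.469 -0.676 1.782
vertex -0.358 -0.647 2.171
endloop
endfacet
facet normal -0.406 -0.730 0.550
outer loop
vertex -0.189 -1.246 1.501
vertex -0.358 -0.647 2.171
vertex -0.983 -0.791 1.519
endloop
endfacet
facet normal -0.494 -0.857 -0.146
outer loop
vertex -0.189 -1.246 1.501
vertex -0.983 -0.791 1.519
vertex -0.542 -0.91 0.726
endloop
endfacet
facet normal 0.151 -0.880 -0.450
outer loop
vertex -0.189 -1.246 1.501
vertex -0.542 -0.91 0.726
vertex 0.355 -0.839 0.889
endloop
endfacet
facet normal 0.639 -0.767 0.058
outer loop
vertex -0.189 -1.246 1.501
vertex 0.355 -0.839 0.889
vertex 0.469 -0.676 1.782
endloop
endfacet
facet normal 0.425 -0.011 0.905
outer loop
vertex -0.358 -0.647 2.171
vertex 0.469 -0.676 1.782
vertex 0.082 0.13 1.974
endloop
endfacet
facet normal -0.707 -0.101 0.700
outer loop
vertex -0.983 -0.791 1.519
vertex -0.358 -0.647 2.171
vertex -0.815 0.059 1.811
endloop
endfacet
facet normal -0.851 -0.307 -0.427
outer loop
vertex -0.542 -0.91 0.726
vertex -0.983 -0.791 1.519
vertex -0.929 -0.104 0.918
endloop
endfacet
facet normal 0.194 -0.343 -0.919
outer loop
vertex 0.355 -0.839 0.889
vertex -0.542 -0.91 0.726
vertex -0.102 -0.133 0.529
endloop
endfacet
facet normal 0.982 -0.161 -0.096
outer loop
vertex 0.469 -0.676 1.782
vertex 0.355 -0.839 0.889
vertex 0.523 0.011 1.181
endloop
endfacet
facet normal -0.714 -0.681 -0.164
outer loop
vertex -3.807 -0.974 -2.831
vertex -4.422 -0.1 -3.781
vertex -2.691 -1.789 -4.304
endloop
endfacet
facet normal 0.431 -0.611 0.664
outer loop
vertex -1.278 -0.44 -3.979
vertex -3.807 -0.974 -2.831
vertex -2.691 -1.789 -4.304
endloop
endfacet
facet normal -0.714 -0.681 -0.164
outer loop
vertex -2.691 -1.789 -4.304
vertex -4.422 -0.1 -3.781
vertex -3.306 -0.915 -5.254
endloop
endfacet
facet normal 0.553 -0.403 -0.729
outer loop
vertex -3.306 -0.915 -5.254
vertex -1.278 -0.44 -3.979
vertex -2.691 -1.789 -4.304
endloop
endfacet
facet normal -0.553 0.403 0.729
outer loop
vertex -3.807 -0.974 -2.831
vertex -3.009 1.249 -3.456
vertex -4.422 -0.1 -3.781
endloop
endfacet
facet normal 0.431 -0.611 0.664
outer loop
vertex -2.394 0.375 -2.506
vertex -3.807 -0.974 -2.831
vertex -1.278 -0.44 -3.979
endloop
endfacet
facet normal -0.553 0.403 0.729
outer loop
vertex -2.394 0.375 -2.506
vertex -3.009 1.249 -3.456
vertex -3.807 -0.974 -2.831
endloop
endfacet
facet normal -0.431 0.611 -0.664
outer loop
vertex -4.422 -0.1 -3.781
vertex -3.009 1.249 -3.456
vertex -3.306 -0.915 -5.254
endloop
endfacet
facet normal 0.553 -0.403 -0.729
outer loop
vertex -1.893 0.434 -4.929
vertex -1.278 -0.44 -3.979
vertex -3.306 -0.915 -5.254
endloop
endfacet
facet normal -0.431 0.611 -0.664
outer loop
vertex -3.306 -0.915 -5.254
vertex -3.009 1.249 -3.456
vertex -1.893 0.434 -4.929
endloop
endfacet
facet normal 0.714 0.681 0.164
outer loop
vertex -1.893 0.434 -4.929
vertex -2.394 0.375 -2.506
vertex -1.278 -0.44 -3.979
endloop
endfacet
facet normal 0.714 0.681 0.164
outer loop
vertex -3.009 1.249 -3.456
vertex -2.394 0.375 -2.506
vertex -1.893 0.434 -4.929
endloop
endfacet

endsolid


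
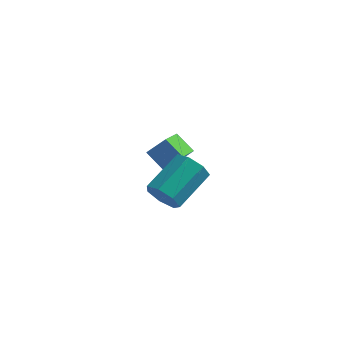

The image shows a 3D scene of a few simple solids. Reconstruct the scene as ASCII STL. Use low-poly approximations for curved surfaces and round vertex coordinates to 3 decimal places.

solid 
facet normal -0.674 -0.222 -0.705
outer loop
vertex 2.177 2.405 1.9
vertex 1.405 2.717 2.54
vertex 2.274 3.612 1.427
endloop
endfacet
facet normal 0.735 -0.298 -0.609
outer loop
vertex 2.975 3.843 2.16
vertex 2.177 2.405 1.9
vertex 2.274 3.612 1.427
endloop
endfacet
facet normal -0.674 -0.222 -0.705
outer loop
vertex 2.274 3.612 1.427
vertex 1.405 2.717 2.54
vertex 1.502 3.924 2.067
endloop
endfacet
facet normal 0.074 0.929 -0.363
outer loop
vertex 1.502 3.924 2.067
vertex 2.975 3.843 2.16
vertex 2.274 3.612 1.427
endloop
endfacet
facet normal -0.074 -0.929 0.363
outer loop
vertex 2.177 2.405 1.9
vertex 2.106 2.948 3.273
vertex 1.405 2.717 2.54
endloop
endfacet
facet normal 0.735 -0.298 -0.609
outer loop
vertex 2.878 2.636 2.633
vertex 2.177 2.405 1.9
vertex 2.975 3.843 2.16
endloop
endfacet
facet normal -0.074 -0.929 0.363
outer loop
vertex 2.878 2.636 2.633
vertex 2.106 2.948 3.273
vertex 2.177 2.405 1.9
endloop
endfacet
facet normal -0.735 0.298 0.609
outer loop
vertex 1.405 2.717 2.54
vertex 2.106 2.948 3.273
vertex 1.502 3.924 2.067
endloop
endfacet
facet normal 0.074 0.929 -0.363
outer loop
vertex 2.203 4.155 2.8
vertex 2.975 3.843 2.16
vertex 1.502 3.924 2.067
endloop
endfacet
facet normal -0.735 0.298 0.609
outer loop
vertex 1.502 3.924 2.067
vertex 2.106 2.948 3.273
vertex 2.203 4.155 2.8
endloop
endfacet
facet normal 0.674 0.222 0.705
outer loop
vertex 2.203 4.155 2.8
vertex 2.878 2.636 2.633
vertex 2.975 3.843 2.16
endloop
endfacet
facet normal 0.674 0.222 0.705
outer loop
vertex 2.106 2.948 3.273
vertex 2.878 2.636 2.633
vertex 2.203 4.155 2.8
endloop
endfacet
facet normal -0.377 -0.811 -0.448
outer loop
vertex 3.843 -2.061 3.877
vertex 3.333 -1.626 3.519
vertex 4.03 -1.824 3.29
endloop
endfacet
facet normal 0.882 -0.462 0.094
outer loop
vertex 3.843 -2.061 3.877
vertex 4.03 -1.824 3.29
vertex 4.538 -0.568 4.699
endloop
endfacet
facet normal 0.882 -0.462 0.094
outer loop
vertex 4.538 -0.568 4.699
vertex 4.03 -1.824 3.29
vertex 4.724 -0.332 4.112
endloop
endfacet
facet normal 0.377 0.812 0.446
outer loop
vertex 4.538 -0.568 4.699
vertex 4.724 -0.332 4.112
vertex 4.027 -0.134 4.341
endloop
endfacet
facet normal -0.377 -0.812 -0.446
outer loop
vertex 4.03 -1.824 3.29
vertex 3.333 -1.626 3.519
vertex 3.691 -1.439 2.876
endloop
endfacet
facet normal 0.770 -0.007 -0.637
outer loop
vertex 4.03 -1.824 3.29
vertex 3.691 -1.439 2.876
vertex 4.724 -0.332 4.112
endloop
endfacet
facet normal 0.771 -0.008 -0.637
outer loop
vertex 4.724 -0.332 4.112
vertex 3.691 -1.439 2.876
vertex 4.386 0.054 3.698
endloop
endfacet
facet normal 0.377 0.811 0.448
outer loop
vertex 4.724 -0.332 4.112
vertex 4.386 0.054 3.698
vertex 4.027 -0.134 4.341
endloop
endfacet
facet normal -0.378 -0.811 -0.446
outer loop
vertex 3.691 -1.439 2.876
vertex 3.333 -1.626 3.519
vertex 3.083 -1.194 2.946
endloop
endfacet
facet normal 0.080 0.452 -0.888
outer loop
vertex 3.691 -1.439 2.876
vertex 3.083 -1.194 2.946
vertex 4.386 0.054 3.698
endloop
endfacet
facet normal 0.079 0.453 -0.888
outer loop
vertex 4.386 0.054 3.698
vertex 3.083 -1.194 2.946
vertex 3.777 0.298 3.768
endloop
endfacet
facet normal 0.376 0.811 0.447
outer loop
vertex 4.386 0.054 3.698
vertex 3.777 0.298 3.768
vertex 4.027 -0.134 4.341
endloop
endfacet
facet normal -0.378 -0.811 -0.447
outer loop
vertex 3.083 -1.194 2.946
vertex 3.333 -1.626 3.519
vertex 2.663 -1.275 3.448
endloop
endfacet
facet normal -0.672 0.572 -0.470
outer loop
vertex 3.083 -1.194 2.946
vertex 2.663 -1.275 3.448
vertex 3.777 0.298 3.768
endloop
endfacet
facet normal -0.672 0.572 -0.470
outer loop
vertex 3.777 0.298 3.768
vertex 2.663 -1.275 3.448
vertex 3.357 0.217 4.27
endloop
endfacet
facet normal 0.378 0.811 0.447
outer loop
vertex 3.777 0.298 3.768
vertex 3.357 0.217 4.27
vertex 4.027 -0.134 4.341
endloop
endfacet
facet normal -0.377 -0.811 -0.447
outer loop
vertex 2.663 -1.275 3.448
vertex 3.333 -1.626 3.519
vertex 2.747 -1.62 4.003
endloop
endfacet
facet normal -0.917 0.261 0.301
outer loop
vertex 2.663 -1.275 3.448
vertex 2.747 -1.62 4.003
vertex 3.357 0.217 4.27
endloop
endfacet
facet normal -0.917 0.261 0.301
outer loop
vertex 3.357 0.217 4.27
vertex 2.747 -1.62 4.003
vertex 3.441 -0.128 4.825
endloop
endfacet
facet normal 0.377 0.811 0.447
outer loop
vertex 3.357 0.217 4.27
vertex 3.441 -0.128 4.825
vertex 4.027 -0.134 4.341
endloop
endfacet
facet normal -0.377 -0.811 -0.447
outer loop
vertex 2.747 -1.62 4.003
vertex 3.333 -1.626 3.519
vertex 3.273 -1.97 4.194
endloop
endfacet
facet normal -0.472 -0.247 0.846
outer loop
vertex 2.747 -1.62 4.003
vertex 3.273 -1.97 4.194
vertex 3.441 -0.128 4.825
endloop
endfacet
facet normal -0.471 -0.247 0.847
outer loop
vertex 3.441 -0.128 4.825
vertex 3.273 -1.97 4.194
vertex 3.967 -0.477 5.016
endloop
endfacet
facet normal 0.377 0.812 0.446
outer loop
vertex 3.441 -0.128 4.825
vertex 3.967 -0.477 5.016
vertex 4.027 -0.134 4.341
endloop
endfacet
facet normal -0.378 -0.811 -0.447
outer loop
vertex 3.273 -1.97 4.194
vertex 3.333 -1.626 3.519
vertex 3.843 -2.061 3.877
endloop
endfacet
facet normal 0.329 -0.568 0.754
outer loop
vertex 3.273 -1.97 4.194
vertex 3.843 -2.061 3.877
vertex 3.967 -0.477 5.016
endloop
endfacet
facet normal 0.328 -0.568 0.755
outer loop
vertex 3.967 -0.477 5.016
vertex 3.843 -2.061 3.877
vertex 4.538 -0.568 4.699
endloop
endfacet
facet normal 0.377 0.812 0.446
outer loop
vertex 3.967 -0.477 5.016
vertex 4.538 -0.568 4.699
vertex 4.027 -0.134 4.341
endloop
endfacet

endsolid
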